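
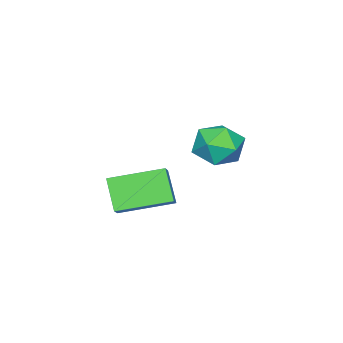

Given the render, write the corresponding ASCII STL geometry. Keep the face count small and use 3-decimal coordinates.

solid 
facet normal 0.493 0.555 0.670
outer loop
vertex -1.106 4.464 4.058
vertex -1.432 3.851 4.805
vertex -0.554 3.649 4.327
endloop
endfacet
facet normal 0.822 0.569 0.038
outer loop
vertex -1.106 4.464 4.058
vertex -0.554 3.649 4.327
vertex -0.671 3.883 3.341
endloop
endfacet
facet normal 0.360 0.820 -0.446
outer loop
vertex -1.106 4.464 4.058
vertex -0.671 3.883 3.341
vertex -1.621 4.229 3.21
endloop
endfacet
facet normal -0.255 0.961 -0.111
outer loop
vertex -1.106 4.464 4.058
vertex -1.621 4.229 3.21
vertex -2.092 4.209 4.114
endloop
endfacet
facet normal -0.173 0.797 0.578
outer loop
vertex -1.106 4.464 4.058
vertex -2.092 4.209 4.114
vertex -1.432 3.851 4.805
endloop
endfacet
facet normal 0.985 -0.102 -0.141
outer loop
vertex -0.671 3.883 3.341
vertex -0.554 3.649 4.327
vertex -0.728 2.911 3.646
endloop
endfacet
facet normal 0.452 -0.125 0.883
outer loop
vertex -0.554 3.649 4.327
vertex -1.432 3.851 4.805
vertex -1.199 2.891 4.55
endloop
endfacet
facet normal -0.624 0.267 0.734
outer loop
vertex -1.432 3.851 4.805
vertex -2.092 4.209 4.114
vertex -2.149 3.237 4.419
endloop
endfacet
facet normal -0.756 0.531 -0.382
outer loop
vertex -2.092 4.209 4.114
vertex -1.621 4.229 3.21
vertex -2.266 3.471 3.433
endloop
endfacet
facet normal 0.238 0.303 -0.923
outer loop
vertex -1.621 4.229 3.21
vertex -0.671 3.883 3.341
vertex -1.388 3.269 2.955
endloop
endfacet
facet normal 0.255 -0.961 0.111
outer loop
vertex -1.714 2.656 3.702
vertex -0.728 2.911 3.646
vertex -1.199 2.891 4.55
endloop
endfacet
facet normal -0.360 -0.820 0.446
outer loop
vertex -1.714 2.656 3.702
vertex -1.199 2.891 4.55
vertex -2.149 3.237 4.419
endloop
endfacet
facet normal -0.822 -0.569 -0.038
outer loop
vertex -1.714 2.656 3.702
vertex -2.149 3.237 4.419
vertex -2.266 3.471 3.433
endloop
endfacet
facet normal -0.493 -0.555 -0.670
outer loop
vertex -1.714 2.656 3.702
vertex -2.266 3.471 3.433
vertex -1.388 3.269 2.955
endloop
endfacet
facet normal 0.173 -0.797 -0.578
outer loop
vertex -1.714 2.656 3.702
vertex -1.388 3.269 2.955
vertex -0.728 2.911 3.646
endloop
endfacet
facet normal 0.756 -0.531 0.382
outer loop
vertex -1.199 2.891 4.55
vertex -0.728 2.911 3.646
vertex -0.554 3.649 4.327
endloop
endfacet
facet normal -0.238 -0.303 0.923
outer loop
vertex -2.149 3.237 4.419
vertex -1.199 2.891 4.55
vertex -1.432 3.851 4.805
endloop
endfacet
facet normal -0.985 0.102 0.141
outer loop
vertex -2.266 3.471 3.433
vertex -2.149 3.237 4.419
vertex -2.092 4.209 4.114
endloop
endfacet
facet normal -0.452 0.125 -0.883
outer loop
vertex -1.388 3.269 2.955
vertex -2.266 3.471 3.433
vertex -1.621 4.229 3.21
endloop
endfacet
facet normal 0.624 -0.267 -0.734
outer loop
vertex -0.728 2.911 3.646
vertex -1.388 3.269 2.955
vertex -0.671 3.883 3.341
endloop
endfacet
facet normal -0.577 0.786 0.221
outer loop
vertex -2.541 0.588 1.264
vertex -1.957 1.349 0.084
vertex -3.182 0.265 0.738
endloop
endfacet
facet normal -0.384 -0.500 0.776
outer loop
vertex -1.923 -1.449 0.256
vertex -2.541 0.588 1.264
vertex -3.182 0.265 0.738
endloop
endfacet
facet normal -0.578 0.786 0.220
outer loop
vertex -3.182 0.265 0.738
vertex -1.957 1.349 0.084
vertex -2.598 1.025 -0.442
endloop
endfacet
facet normal -0.721 -0.363 -0.591
outer loop
vertex -2.598 1.025 -0.442
vertex -1.923 -1.449 0.256
vertex -3.182 0.265 0.738
endloop
endfacet
facet normal 0.721 0.363 0.591
outer loop
vertex -2.541 0.588 1.264
vertex -0.698 -0.365 -0.398
vertex -1.957 1.349 0.084
endloop
endfacet
facet normal -0.384 -0.500 0.776
outer loop
vertex -1.282 -1.125 0.782
vertex -2.541 0.588 1.264
vertex -1.923 -1.449 0.256
endloop
endfacet
facet normal 0.721 0.363 0.591
outer loop
vertex -1.282 -1.125 0.782
vertex -0.698 -0.365 -0.398
vertex -2.541 0.588 1.264
endloop
endfacet
facet normal 0.384 0.500 -0.776
outer loop
vertex -1.957 1.349 0.084
vertex -0.698 -0.365 -0.398
vertex -2.598 1.025 -0.442
endloop
endfacet
facet normal -0.720 -0.363 -0.591
outer loop
vertex -1.339 -0.688 -0.924
vertex -1.923 -1.449 0.256
vertex -2.598 1.025 -0.442
endloop
endfacet
facet normal 0.384 0.501 -0.776
outer loop
vertex -2.598 1.025 -0.442
vertex -0.698 -0.365 -0.398
vertex -1.339 -0.688 -0.924
endloop
endfacet
facet normal 0.578 -0.786 -0.221
outer loop
vertex -1.339 -0.688 -0.924
vertex -1.282 -1.125 0.782
vertex -1.923 -1.449 0.256
endloop
endfacet
facet normal 0.577 -0.786 -0.221
outer loop
vertex -0.698 -0.365 -0.398
vertex -1.282 -1.125 0.782
vertex -1.339 -0.688 -0.924
endloop
endfacet

endsolid


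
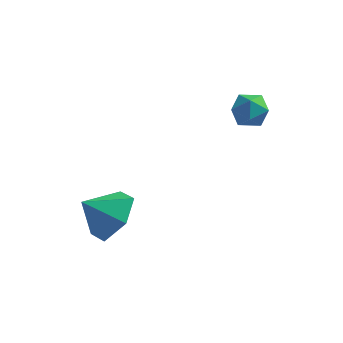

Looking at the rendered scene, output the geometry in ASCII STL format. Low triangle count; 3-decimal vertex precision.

solid 
facet normal 0.699 0.308 -0.645
outer loop
vertex 0.42 -3.239 -0.6
vertex -0.237 -2.543 -0.98
vertex 0.379 -2.294 -0.193
endloop
endfacet
facet normal 0.160 -0.385 0.909
outer loop
vertex 0.42 -3.239 -0.6
vertex 0.379 -2.294 -0.193
vertex -1.083 -2.917 -0.2
endloop
endfacet
facet normal 0.699 0.308 -0.645
outer loop
vertex 0.379 -2.294 -0.193
vertex -0.237 -2.543 -0.98
vertex -0.278 -1.598 -0.573
endloop
endfacet
facet normal -0.156 0.356 0.921
outer loop
vertex 0.379 -2.294 -0.193
vertex -0.278 -1.598 -0.573
vertex -1.083 -2.917 -0.2
endloop
endfacet
facet normal 0.699 0.308 -0.645
outer loop
vertex -0.278 -1.598 -0.573
vertex -0.237 -2.543 -0.98
vertex -0.894 -1.848 -1.36
endloop
endfacet
facet normal -0.730 0.557 0.395
outer loop
vertex -0.278 -1.598 -0.573
vertex -0.894 -1.848 -1.36
vertex -1.083 -2.917 -0.2
endloop
endfacet
facet normal 0.699 0.308 -0.645
outer loop
vertex -0.894 -1.848 -1.36
vertex -0.237 -2.543 -0.98
vertex -0.853 -2.793 -1.767
endloop
endfacet
facet normal -0.989 0.019 -0.144
outer loop
vertex -0.894 -1.848 -1.36
vertex -0.853 -2.793 -1.767
vertex -1.083 -2.917 -0.2
endloop
endfacet
facet normal 0.699 0.309 -0.645
outer loop
vertex -0.853 -2.793 -1.767
vertex -0.237 -2.543 -0.98
vertex -0.195 -3.489 -1.387
endloop
endfacet
facet normal -0.674 -0.722 -0.156
outer loop
vertex -0.853 -2.793 -1.767
vertex -0.195 -3.489 -1.387
vertex -1.083 -2.917 -0.2
endloop
endfacet
facet normal 0.700 0.308 -0.645
outer loop
vertex -0.195 -3.489 -1.387
vertex -0.237 -2.543 -0.98
vertex 0.42 -3.239 -0.6
endloop
endfacet
facet normal -0.099 -0.923 0.371
outer loop
vertex -0.195 -3.489 -1.387
vertex 0.42 -3.239 -0.6
vertex -1.083 -2.917 -0.2
endloop
endfacet
facet normal -0.753 0.648 0.114
outer loop
vertex 3.143 0.828 2.614
vertex 2.687 0.323 2.476
vertex 2.887 0.44 3.13
endloop
endfacet
facet normal -0.197 0.828 0.525
outer loop
vertex 3.143 0.828 2.614
vertex 2.887 0.44 3.13
vertex 3.561 0.606 3.121
endloop
endfacet
facet normal 0.369 0.924 0.100
outer loop
vertex 3.143 0.828 2.614
vertex 3.561 0.606 3.121
vertex 3.777 0.591 2.462
endloop
endfacet
facet normal 0.163 0.803 -0.573
outer loop
vertex 3.143 0.828 2.614
vertex 3.777 0.591 2.462
vertex 3.236 0.416 2.063
endloop
endfacet
facet normal -0.531 0.633 -0.563
outer loop
vertex 3.143 0.828 2.614
vertex 3.236 0.416 2.063
vertex 2.687 0.323 2.476
endloop
endfacet
facet normal -0.056 0.280 0.958
outer loop
vertex 3.561 0.606 3.121
vertex 2.887 0.44 3.13
vertex 3.364 -0.036 3.297
endloop
endfacet
facet normal -0.956 -0.011 0.294
outer loop
vertex 2.887 0.44 3.13
vertex 2.687 0.323 2.476
vertex 2.823 -0.211 2.898
endloop
endfacet
facet normal -0.597 -0.037 -0.802
outer loop
vertex 2.687 0.323 2.476
vertex 3.236 0.416 2.063
vertex 3.039 -0.226 2.239
endloop
endfacet
facet normal 0.525 0.239 -0.817
outer loop
vertex 3.236 0.416 2.063
vertex 3.777 0.591 2.462
vertex 3.713 -0.06 2.23
endloop
endfacet
facet normal 0.859 0.434 0.272
outer loop
vertex 3.777 0.591 2.462
vertex 3.561 0.606 3.121
vertex 3.913 0.057 2.884
endloop
endfacet
facet normal -0.163 -0.803 0.573
outer loop
vertex 3.457 -0.448 2.746
vertex 3.364 -0.036 3.297
vertex 2.823 -0.211 2.898
endloop
endfacet
facet normal -0.369 -0.924 -0.100
outer loop
vertex 3.457 -0.448 2.746
vertex 2.823 -0.211 2.898
vertex 3.039 -0.226 2.239
endloop
endfacet
facet normal 0.197 -0.828 -0.525
outer loop
vertex 3.457 -0.448 2.746
vertex 3.039 -0.226 2.239
vertex 3.713 -0.06 2.23
endloop
endfacet
facet normal 0.753 -0.648 -0.114
outer loop
vertex 3.457 -0.448 2.746
vertex 3.713 -0.06 2.23
vertex 3.913 0.057 2.884
endloop
endfacet
facet normal 0.531 -0.633 0.563
outer loop
vertex 3.457 -0.448 2.746
vertex 3.913 0.057 2.884
vertex 3.364 -0.036 3.297
endloop
endfacet
facet normal -0.525 -0.239 0.817
outer loop
vertex 2.823 -0.211 2.898
vertex 3.364 -0.036 3.297
vertex 2.887 0.44 3.13
endloop
endfacet
facet normal -0.859 -0.434 -0.272
outer loop
vertex 3.039 -0.226 2.239
vertex 2.823 -0.211 2.898
vertex 2.687 0.323 2.476
endloop
endfacet
facet normal 0.056 -0.280 -0.958
outer loop
vertex 3.713 -0.06 2.23
vertex 3.039 -0.226 2.239
vertex 3.236 0.416 2.063
endloop
endfacet
facet normal 0.956 0.011 -0.294
outer loop
vertex 3.913 0.057 2.884
vertex 3.713 -0.06 2.23
vertex 3.777 0.591 2.462
endloop
endfacet
facet normal 0.597 0.037 0.802
outer loop
vertex 3.364 -0.036 3.297
vertex 3.913 0.057 2.884
vertex 3.561 0.606 3.121
endloop
endfacet

endsolid


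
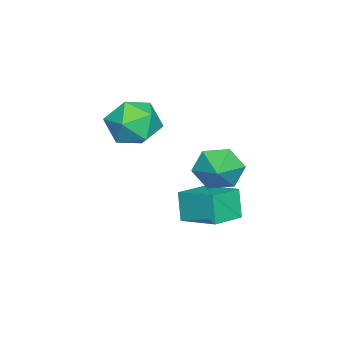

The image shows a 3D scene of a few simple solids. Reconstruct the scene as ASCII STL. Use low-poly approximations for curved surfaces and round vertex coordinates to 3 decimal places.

solid 
facet normal -0.892 -0.268 -0.364
outer loop
vertex 1.412 -0.968 0.846
vertex 1.009 -0.71 1.644
vertex 1.107 -0.096 0.952
endloop
endfacet
facet normal 0.757 0.333 -0.562
outer loop
vertex 1.412 -0.968 0.846
vertex 1.107 -0.096 0.952
vertex 2.071 -0.39 2.076
endloop
endfacet
facet normal -0.892 -0.268 -0.364
outer loop
vertex 1.107 -0.096 0.952
vertex 1.009 -0.71 1.644
vertex 0.704 0.162 1.749
endloop
endfacet
facet normal 0.393 0.915 -0.098
outer loop
vertex 1.107 -0.096 0.952
vertex 0.704 0.162 1.749
vertex 2.071 -0.39 2.076
endloop
endfacet
facet normal -0.892 -0.268 -0.364
outer loop
vertex 0.704 0.162 1.749
vertex 1.009 -0.71 1.644
vertex 0.606 -0.452 2.441
endloop
endfacet
facet normal 0.136 0.731 0.668
outer loop
vertex 0.704 0.162 1.749
vertex 0.606 -0.452 2.441
vertex 2.071 -0.39 2.076
endloop
endfacet
facet normal -0.892 -0.269 -0.364
outer loop
vertex 0.606 -0.452 2.441
vertex 1.009 -0.71 1.644
vertex 0.912 -1.324 2.336
endloop
endfacet
facet normal 0.243 -0.032 0.970
outer loop
vertex 0.606 -0.452 2.441
vertex 0.912 -1.324 2.336
vertex 2.071 -0.39 2.076
endloop
endfacet
facet normal -0.892 -0.269 -0.364
outer loop
vertex 0.912 -1.324 2.336
vertex 1.009 -0.71 1.644
vertex 1.315 -1.582 1.538
endloop
endfacet
facet normal 0.607 -0.613 0.505
outer loop
vertex 0.912 -1.324 2.336
vertex 1.315 -1.582 1.538
vertex 2.071 -0.39 2.076
endloop
endfacet
facet normal -0.892 -0.269 -0.364
outer loop
vertex 1.315 -1.582 1.538
vertex 1.009 -0.71 1.644
vertex 1.412 -0.968 0.846
endloop
endfacet
facet normal 0.864 -0.430 -0.261
outer loop
vertex 1.315 -1.582 1.538
vertex 1.412 -0.968 0.846
vertex 2.071 -0.39 2.076
endloop
endfacet
facet normal -0.895 0.390 -0.215
outer loop
vertex -0.84 -1.843 -0.579
vertex -0.321 -0.393 -0.108
vertex -0.452 -1.601 -1.753
endloop
endfacet
facet normal -0.322 -0.900 -0.292
outer loop
vertex 0.801 -2.147 -1.452
vertex -0.84 -1.843 -0.579
vertex -0.452 -1.601 -1.753
endloop
endfacet
facet normal -0.895 0.390 -0.215
outer loop
vertex -0.452 -1.601 -1.753
vertex -0.321 -0.393 -0.108
vertex 0.067 -0.151 -1.282
endloop
endfacet
facet normal 0.308 0.193 -0.932
outer loop
vertex 0.067 -0.151 -1.282
vertex 0.801 -2.147 -1.452
vertex -0.452 -1.601 -1.753
endloop
endfacet
facet normal -0.308 -0.193 0.932
outer loop
vertex -0.84 -1.843 -0.579
vertex 0.932 -0.939 0.193
vertex -0.321 -0.393 -0.108
endloop
endfacet
facet normal -0.322 -0.900 -0.292
outer loop
vertex 0.413 -2.389 -0.278
vertex -0.84 -1.843 -0.579
vertex 0.801 -2.147 -1.452
endloop
endfacet
facet normal -0.308 -0.193 0.932
outer loop
vertex 0.413 -2.389 -0.278
vertex 0.932 -0.939 0.193
vertex -0.84 -1.843 -0.579
endloop
endfacet
facet normal 0.322 0.900 0.292
outer loop
vertex -0.321 -0.393 -0.108
vertex 0.932 -0.939 0.193
vertex 0.067 -0.151 -1.282
endloop
endfacet
facet normal 0.308 0.193 -0.932
outer loop
vertex 1.32 -0.697 -0.981
vertex 0.801 -2.147 -1.452
vertex 0.067 -0.151 -1.282
endloop
endfacet
facet normal 0.322 0.900 0.292
outer loop
vertex 0.067 -0.151 -1.282
vertex 0.932 -0.939 0.193
vertex 1.32 -0.697 -0.981
endloop
endfacet
facet normal 0.895 -0.390 0.215
outer loop
vertex 1.32 -0.697 -0.981
vertex 0.413 -2.389 -0.278
vertex 0.801 -2.147 -1.452
endloop
endfacet
facet normal 0.895 -0.390 0.215
outer loop
vertex 0.932 -0.939 0.193
vertex 0.413 -2.389 -0.278
vertex 1.32 -0.697 -0.981
endloop
endfacet
facet normal -0.554 -0.270 0.788
outer loop
vertex -0.221 -3.647 3.664
vertex -0.124 -4.717 3.366
vertex 0.627 -4.258 4.051
endloop
endfacet
facet normal -0.187 0.327 0.926
outer loop
vertex -0.221 -3.647 3.664
vertex 0.627 -4.258 4.051
vertex 0.802 -3.21 3.717
endloop
endfacet
facet normal -0.372 0.816 0.442
outer loop
vertex -0.221 -3.647 3.664
vertex 0.802 -3.21 3.717
vertex 0.16 -3.02 2.826
endloop
endfacet
facet normal -0.852 0.523 0.004
outer loop
vertex -0.221 -3.647 3.664
vertex 0.16 -3.02 2.826
vertex -0.412 -3.951 2.609
endloop
endfacet
facet normal -0.965 -0.148 0.217
outer loop
vertex -0.221 -3.647 3.664
vertex -0.412 -3.951 2.609
vertex -0.124 -4.717 3.366
endloop
endfacet
facet normal 0.508 0.184 0.842
outer loop
vertex 0.802 -3.21 3.717
vertex 0.627 -4.258 4.051
vertex 1.532 -4.009 3.451
endloop
endfacet
facet normal -0.086 -0.782 0.618
outer loop
vertex 0.627 -4.258 4.051
vertex -0.124 -4.717 3.366
vertex 0.96 -4.94 3.234
endloop
endfacet
facet normal -0.751 -0.585 -0.306
outer loop
vertex -0.124 -4.717 3.366
vertex -0.412 -3.951 2.609
vertex 0.318 -4.75 2.343
endloop
endfacet
facet normal -0.570 0.502 -0.651
outer loop
vertex -0.412 -3.951 2.609
vertex 0.16 -3.02 2.826
vertex 0.493 -3.702 2.009
endloop
endfacet
facet normal 0.208 0.976 0.058
outer loop
vertex 0.16 -3.02 2.826
vertex 0.802 -3.21 3.717
vertex 1.244 -3.243 2.694
endloop
endfacet
facet normal 0.852 -0.523 -0.004
outer loop
vertex 1.341 -4.313 2.396
vertex 1.532 -4.009 3.451
vertex 0.96 -4.94 3.234
endloop
endfacet
facet normal 0.372 -0.816 -0.442
outer loop
vertex 1.341 -4.313 2.396
vertex 0.96 -4.94 3.234
vertex 0.318 -4.75 2.343
endloop
endfacet
facet normal 0.187 -0.327 -0.926
outer loop
vertex 1.341 -4.313 2.396
vertex 0.318 -4.75 2.343
vertex 0.493 -3.702 2.009
endloop
endfacet
facet normal 0.554 0.270 -0.788
outer loop
vertex 1.341 -4.313 2.396
vertex 0.493 -3.702 2.009
vertex 1.244 -3.243 2.694
endloop
endfacet
facet normal 0.965 0.148 -0.217
outer loop
vertex 1.341 -4.313 2.396
vertex 1.244 -3.243 2.694
vertex 1.532 -4.009 3.451
endloop
endfacet
facet normal 0.570 -0.502 0.651
outer loop
vertex 0.96 -4.94 3.234
vertex 1.532 -4.009 3.451
vertex 0.627 -4.258 4.051
endloop
endfacet
facet normal -0.208 -0.976 -0.058
outer loop
vertex 0.318 -4.75 2.343
vertex 0.96 -4.94 3.234
vertex -0.124 -4.717 3.366
endloop
endfacet
facet normal -0.508 -0.184 -0.842
outer loop
vertex 0.493 -3.702 2.009
vertex 0.318 -4.75 2.343
vertex -0.412 -3.951 2.609
endloop
endfacet
facet normal 0.086 0.782 -0.618
outer loop
vertex 1.244 -3.243 2.694
vertex 0.493 -3.702 2.009
vertex 0.16 -3.02 2.826
endloop
endfacet
facet normal 0.751 0.585 0.306
outer loop
vertex 1.532 -4.009 3.451
vertex 1.244 -3.243 2.694
vertex 0.802 -3.21 3.717
endloop
endfacet

endsolid


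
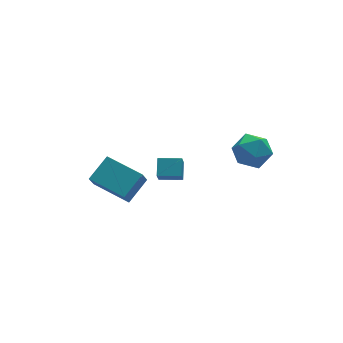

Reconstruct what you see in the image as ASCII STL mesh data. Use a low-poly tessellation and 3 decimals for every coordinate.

solid 
facet normal -0.356 -0.393 0.848
outer loop
vertex -1.487 -0.982 -0.567
vertex -2.677 0.803 -0.239
vertex -2.698 -1.639 -1.38
endloop
endfacet
facet normal 0.548 -0.823 -0.151
outer loop
vertex -2.303 -1.203 -2.321
vertex -1.487 -0.982 -0.567
vertex -2.698 -1.639 -1.38
endloop
endfacet
facet normal -0.355 -0.393 0.848
outer loop
vertex -2.698 -1.639 -1.38
vertex -2.677 0.803 -0.239
vertex -3.888 0.145 -1.051
endloop
endfacet
facet normal -0.757 -0.411 -0.508
outer loop
vertex -3.888 0.145 -1.051
vertex -2.303 -1.203 -2.321
vertex -2.698 -1.639 -1.38
endloop
endfacet
facet normal 0.757 0.411 0.508
outer loop
vertex -1.487 -0.982 -0.567
vertex -2.282 1.239 -1.18
vertex -2.677 0.803 -0.239
endloop
endfacet
facet normal 0.548 -0.822 -0.152
outer loop
vertex -1.092 -0.545 -1.509
vertex -1.487 -0.982 -0.567
vertex -2.303 -1.203 -2.321
endloop
endfacet
facet normal 0.757 0.411 0.508
outer loop
vertex -1.092 -0.545 -1.509
vertex -2.282 1.239 -1.18
vertex -1.487 -0.982 -0.567
endloop
endfacet
facet normal -0.548 0.823 0.151
outer loop
vertex -2.677 0.803 -0.239
vertex -2.282 1.239 -1.18
vertex -3.888 0.145 -1.051
endloop
endfacet
facet normal -0.757 -0.411 -0.508
outer loop
vertex -3.493 0.582 -1.993
vertex -2.303 -1.203 -2.321
vertex -3.888 0.145 -1.051
endloop
endfacet
facet normal -0.548 0.823 0.152
outer loop
vertex -3.888 0.145 -1.051
vertex -2.282 1.239 -1.18
vertex -3.493 0.582 -1.993
endloop
endfacet
facet normal 0.355 0.393 -0.848
outer loop
vertex -3.493 0.582 -1.993
vertex -1.092 -0.545 -1.509
vertex -2.303 -1.203 -2.321
endloop
endfacet
facet normal 0.356 0.394 -0.848
outer loop
vertex -2.282 1.239 -1.18
vertex -1.092 -0.545 -1.509
vertex -3.493 0.582 -1.993
endloop
endfacet
facet normal -0.898 0.438 -0.050
outer loop
vertex -0.174 0.485 -2.416
vertex 0.193 1.307 -1.801
vertex 0.125 0.999 -3.281
endloop
endfacet
facet normal -0.336 -0.754 -0.564
outer loop
vertex 1.247 0.453 -3.219
vertex -0.174 0.485 -2.416
vertex 0.125 0.999 -3.281
endloop
endfacet
facet normal -0.898 0.437 -0.050
outer loop
vertex 0.125 0.999 -3.281
vertex 0.193 1.307 -1.801
vertex 0.491 1.821 -2.667
endloop
endfacet
facet normal 0.284 0.490 -0.825
outer loop
vertex 0.491 1.821 -2.667
vertex 1.247 0.453 -3.219
vertex 0.125 0.999 -3.281
endloop
endfacet
facet normal -0.284 -0.490 0.824
outer loop
vertex -0.174 0.485 -2.416
vertex 1.315 0.761 -1.739
vertex 0.193 1.307 -1.801
endloop
endfacet
facet normal -0.335 -0.755 -0.564
outer loop
vertex 0.949 -0.061 -2.353
vertex -0.174 0.485 -2.416
vertex 1.247 0.453 -3.219
endloop
endfacet
facet normal -0.284 -0.489 0.824
outer loop
vertex 0.949 -0.061 -2.353
vertex 1.315 0.761 -1.739
vertex -0.174 0.485 -2.416
endloop
endfacet
facet normal 0.336 0.755 0.564
outer loop
vertex 0.193 1.307 -1.801
vertex 1.315 0.761 -1.739
vertex 0.491 1.821 -2.667
endloop
endfacet
facet normal 0.284 0.490 -0.824
outer loop
vertex 1.614 1.275 -2.604
vertex 1.247 0.453 -3.219
vertex 0.491 1.821 -2.667
endloop
endfacet
facet normal 0.335 0.755 0.564
outer loop
vertex 0.491 1.821 -2.667
vertex 1.315 0.761 -1.739
vertex 1.614 1.275 -2.604
endloop
endfacet
facet normal 0.898 -0.438 0.049
outer loop
vertex 1.614 1.275 -2.604
vertex 0.949 -0.061 -2.353
vertex 1.247 0.453 -3.219
endloop
endfacet
facet normal 0.898 -0.437 0.050
outer loop
vertex 1.315 0.761 -1.739
vertex 0.949 -0.061 -2.353
vertex 1.614 1.275 -2.604
endloop
endfacet
facet normal -0.614 0.574 0.542
outer loop
vertex 2.648 -2.345 1.278
vertex 2.705 -3.069 2.109
vertex 3.43 -2.238 2.05
endloop
endfacet
facet normal -0.225 0.970 0.093
outer loop
vertex 2.648 -2.345 1.278
vertex 3.43 -2.238 2.05
vertex 3.68 -2.078 0.986
endloop
endfacet
facet normal -0.353 0.742 -0.570
outer loop
vertex 2.648 -2.345 1.278
vertex 3.68 -2.078 0.986
vertex 3.109 -2.81 0.388
endloop
endfacet
facet normal -0.821 0.204 -0.532
outer loop
vertex 2.648 -2.345 1.278
vertex 3.109 -2.81 0.388
vertex 2.507 -3.422 1.082
endloop
endfacet
facet normal -0.983 0.100 0.155
outer loop
vertex 2.648 -2.345 1.278
vertex 2.507 -3.422 1.082
vertex 2.705 -3.069 2.109
endloop
endfacet
facet normal 0.465 0.853 0.238
outer loop
vertex 3.68 -2.078 0.986
vertex 3.43 -2.238 2.05
vertex 4.373 -2.638 1.638
endloop
endfacet
facet normal -0.165 0.213 0.963
outer loop
vertex 3.43 -2.238 2.05
vertex 2.705 -3.069 2.109
vertex 3.771 -3.25 2.332
endloop
endfacet
facet normal -0.763 -0.552 0.337
outer loop
vertex 2.705 -3.069 2.109
vertex 2.507 -3.422 1.082
vertex 3.2 -3.982 1.734
endloop
endfacet
facet normal -0.502 -0.385 -0.775
outer loop
vertex 2.507 -3.422 1.082
vertex 3.109 -2.81 0.388
vertex 3.45 -3.822 0.67
endloop
endfacet
facet normal 0.257 0.483 -0.837
outer loop
vertex 3.109 -2.81 0.388
vertex 3.68 -2.078 0.986
vertex 4.175 -2.991 0.611
endloop
endfacet
facet normal 0.821 -0.204 0.532
outer loop
vertex 4.232 -3.715 1.442
vertex 4.373 -2.638 1.638
vertex 3.771 -3.25 2.332
endloop
endfacet
facet normal 0.353 -0.742 0.570
outer loop
vertex 4.232 -3.715 1.442
vertex 3.771 -3.25 2.332
vertex 3.2 -3.982 1.734
endloop
endfacet
facet normal 0.225 -0.970 -0.093
outer loop
vertex 4.232 -3.715 1.442
vertex 3.2 -3.982 1.734
vertex 3.45 -3.822 0.67
endloop
endfacet
facet normal 0.614 -0.574 -0.542
outer loop
vertex 4.232 -3.715 1.442
vertex 3.45 -3.822 0.67
vertex 4.175 -2.991 0.611
endloop
endfacet
facet normal 0.983 -0.100 -0.155
outer loop
vertex 4.232 -3.715 1.442
vertex 4.175 -2.991 0.611
vertex 4.373 -2.638 1.638
endloop
endfacet
facet normal 0.502 0.385 0.775
outer loop
vertex 3.771 -3.25 2.332
vertex 4.373 -2.638 1.638
vertex 3.43 -2.238 2.05
endloop
endfacet
facet normal -0.257 -0.483 0.837
outer loop
vertex 3.2 -3.982 1.734
vertex 3.771 -3.25 2.332
vertex 2.705 -3.069 2.109
endloop
endfacet
facet normal -0.465 -0.853 -0.238
outer loop
vertex 3.45 -3.822 0.67
vertex 3.2 -3.982 1.734
vertex 2.507 -3.422 1.082
endloop
endfacet
facet normal 0.165 -0.213 -0.963
outer loop
vertex 4.175 -2.991 0.611
vertex 3.45 -3.822 0.67
vertex 3.109 -2.81 0.388
endloop
endfacet
facet normal 0.763 0.552 -0.337
outer loop
vertex 4.373 -2.638 1.638
vertex 4.175 -2.991 0.611
vertex 3.68 -2.078 0.986
endloop
endfacet

endsolid


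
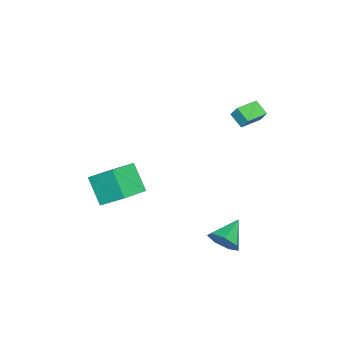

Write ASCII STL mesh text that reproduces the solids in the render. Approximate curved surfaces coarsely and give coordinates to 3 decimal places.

solid 
facet normal -0.883 0.331 -0.333
outer loop
vertex -0.64 -4.335 -1.147
vertex -0.547 -2.893 0.04
vertex 0.237 -3.312 -2.458
endloop
endfacet
facet normal -0.050 -0.771 -0.635
outer loop
vertex 1.827 -3.907 -1.86
vertex -0.64 -4.335 -1.147
vertex 0.237 -3.312 -2.458
endloop
endfacet
facet normal -0.883 0.331 -0.333
outer loop
vertex 0.237 -3.312 -2.458
vertex -0.547 -2.893 0.04
vertex 0.33 -1.87 -1.272
endloop
endfacet
facet normal 0.466 0.544 -0.698
outer loop
vertex 0.33 -1.87 -1.272
vertex 1.827 -3.907 -1.86
vertex 0.237 -3.312 -2.458
endloop
endfacet
facet normal -0.466 -0.544 0.698
outer loop
vertex -0.64 -4.335 -1.147
vertex 1.043 -3.488 0.638
vertex -0.547 -2.893 0.04
endloop
endfacet
facet normal -0.050 -0.771 -0.635
outer loop
vertex 0.95 -4.93 -0.548
vertex -0.64 -4.335 -1.147
vertex 1.827 -3.907 -1.86
endloop
endfacet
facet normal -0.466 -0.544 0.698
outer loop
vertex 0.95 -4.93 -0.548
vertex 1.043 -3.488 0.638
vertex -0.64 -4.335 -1.147
endloop
endfacet
facet normal 0.050 0.771 0.635
outer loop
vertex -0.547 -2.893 0.04
vertex 1.043 -3.488 0.638
vertex 0.33 -1.87 -1.272
endloop
endfacet
facet normal 0.466 0.544 -0.697
outer loop
vertex 1.92 -2.465 -0.673
vertex 1.827 -3.907 -1.86
vertex 0.33 -1.87 -1.272
endloop
endfacet
facet normal 0.049 0.771 0.635
outer loop
vertex 0.33 -1.87 -1.272
vertex 1.043 -3.488 0.638
vertex 1.92 -2.465 -0.673
endloop
endfacet
facet normal 0.883 -0.331 0.333
outer loop
vertex 1.92 -2.465 -0.673
vertex 0.95 -4.93 -0.548
vertex 1.827 -3.907 -1.86
endloop
endfacet
facet normal 0.883 -0.331 0.333
outer loop
vertex 1.043 -3.488 0.638
vertex 0.95 -4.93 -0.548
vertex 1.92 -2.465 -0.673
endloop
endfacet
facet normal -0.877 0.461 -0.135
outer loop
vertex -3.956 2.792 4.23
vertex -3.485 3.548 3.755
vertex -4.049 2.411 3.533
endloop
endfacet
facet normal -0.466 -0.749 0.471
outer loop
vertex -2.795 1.752 3.725
vertex -3.956 2.792 4.23
vertex -4.049 2.411 3.533
endloop
endfacet
facet normal -0.877 0.461 -0.134
outer loop
vertex -4.049 2.411 3.533
vertex -3.485 3.548 3.755
vertex -3.578 3.168 3.057
endloop
endfacet
facet normal -0.117 -0.476 -0.872
outer loop
vertex -3.578 3.168 3.057
vertex -2.795 1.752 3.725
vertex -4.049 2.411 3.533
endloop
endfacet
facet normal 0.116 0.475 0.872
outer loop
vertex -3.956 2.792 4.23
vertex -2.231 2.889 3.947
vertex -3.485 3.548 3.755
endloop
endfacet
facet normal -0.467 -0.749 0.470
outer loop
vertex -2.702 2.132 4.423
vertex -3.956 2.792 4.23
vertex -2.795 1.752 3.725
endloop
endfacet
facet normal 0.116 0.476 0.872
outer loop
vertex -2.702 2.132 4.423
vertex -2.231 2.889 3.947
vertex -3.956 2.792 4.23
endloop
endfacet
facet normal 0.466 0.750 -0.470
outer loop
vertex -3.485 3.548 3.755
vertex -2.231 2.889 3.947
vertex -3.578 3.168 3.057
endloop
endfacet
facet normal -0.116 -0.476 -0.872
outer loop
vertex -2.324 2.508 3.25
vertex -2.795 1.752 3.725
vertex -3.578 3.168 3.057
endloop
endfacet
facet normal 0.466 0.748 -0.471
outer loop
vertex -3.578 3.168 3.057
vertex -2.231 2.889 3.947
vertex -2.324 2.508 3.25
endloop
endfacet
facet normal 0.877 -0.462 0.135
outer loop
vertex -2.324 2.508 3.25
vertex -2.702 2.132 4.423
vertex -2.795 1.752 3.725
endloop
endfacet
facet normal 0.877 -0.461 0.135
outer loop
vertex -2.231 2.889 3.947
vertex -2.702 2.132 4.423
vertex -2.324 2.508 3.25
endloop
endfacet
facet normal 0.892 -0.204 -0.403
outer loop
vertex 1.41 2.94 -2.785
vertex 0.974 2.707 -3.631
vertex 1.308 3.58 -3.335
endloop
endfacet
facet normal -0.026 0.649 0.760
outer loop
vertex 1.41 2.94 -2.785
vertex 1.308 3.58 -3.335
vertex -0.534 3.053 -2.949
endloop
endfacet
facet normal 0.892 -0.205 -0.403
outer loop
vertex 1.308 3.58 -3.335
vertex 0.974 2.707 -3.631
vertex 0.954 3.562 -4.109
endloop
endfacet
facet normal -0.255 0.962 0.094
outer loop
vertex 1.308 3.58 -3.335
vertex 0.954 3.562 -4.109
vertex -0.534 3.053 -2.949
endloop
endfacet
facet normal 0.892 -0.205 -0.404
outer loop
vertex 0.954 3.562 -4.109
vertex 0.974 2.707 -3.631
vertex 0.615 2.901 -4.522
endloop
endfacet
facet normal -0.603 0.622 -0.500
outer loop
vertex 0.954 3.562 -4.109
vertex 0.615 2.901 -4.522
vertex -0.534 3.053 -2.949
endloop
endfacet
facet normal 0.891 -0.205 -0.404
outer loop
vertex 0.615 2.901 -4.522
vertex 0.974 2.707 -3.631
vertex 0.546 2.094 -4.264
endloop
endfacet
facet normal -0.807 -0.116 -0.579
outer loop
vertex 0.615 2.901 -4.522
vertex 0.546 2.094 -4.264
vertex -0.534 3.053 -2.949
endloop
endfacet
facet normal 0.891 -0.205 -0.404
outer loop
vertex 0.546 2.094 -4.264
vertex 0.974 2.707 -3.631
vertex 0.799 1.748 -3.53
endloop
endfacet
facet normal -0.715 -0.694 -0.081
outer loop
vertex 0.546 2.094 -4.264
vertex 0.799 1.748 -3.53
vertex -0.534 3.053 -2.949
endloop
endfacet
facet normal 0.892 -0.205 -0.403
outer loop
vertex 0.799 1.748 -3.53
vertex 0.974 2.707 -3.631
vertex 1.183 2.124 -2.871
endloop
endfacet
facet normal -0.396 -0.679 0.618
outer loop
vertex 0.799 1.748 -3.53
vertex 1.183 2.124 -2.871
vertex -0.534 3.053 -2.949
endloop
endfacet
facet normal 0.892 -0.206 -0.403
outer loop
vertex 1.183 2.124 -2.871
vertex 0.974 2.707 -3.631
vertex 1.41 2.94 -2.785
endloop
endfacet
facet normal -0.088 -0.080 0.993
outer loop
vertex 1.183 2.124 -2.871
vertex 1.41 2.94 -2.785
vertex -0.534 3.053 -2.949
endloop
endfacet

endsolid


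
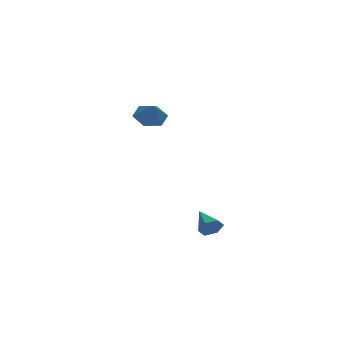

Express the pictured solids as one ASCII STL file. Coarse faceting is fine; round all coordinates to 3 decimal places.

solid 
facet normal 0.150 -0.898 -0.413
outer loop
vertex 0.93 -4.289 -2.971
vertex 0.653 -4.068 -3.552
vertex 1.322 -4.004 -3.448
endloop
endfacet
facet normal 0.694 0.202 0.691
outer loop
vertex 0.93 -4.289 -2.971
vertex 1.322 -4.004 -3.448
vertex 0.427 -2.712 -2.928
endloop
endfacet
facet normal 0.150 -0.899 -0.412
outer loop
vertex 1.322 -4.004 -3.448
vertex 0.653 -4.068 -3.552
vertex 1.045 -3.784 -4.029
endloop
endfacet
facet normal 0.785 0.602 -0.146
outer loop
vertex 1.322 -4.004 -3.448
vertex 1.045 -3.784 -4.029
vertex 0.427 -2.712 -2.928
endloop
endfacet
facet normal 0.148 -0.899 -0.413
outer loop
vertex 1.045 -3.784 -4.029
vertex 0.653 -4.068 -3.552
vertex 0.376 -3.847 -4.132
endloop
endfacet
facet normal 0.037 0.726 -0.686
outer loop
vertex 1.045 -3.784 -4.029
vertex 0.376 -3.847 -4.132
vertex 0.427 -2.712 -2.928
endloop
endfacet
facet normal 0.150 -0.898 -0.414
outer loop
vertex 0.376 -3.847 -4.132
vertex 0.653 -4.068 -3.552
vertex -0.016 -4.132 -3.655
endloop
endfacet
facet normal -0.803 0.450 -0.391
outer loop
vertex 0.376 -3.847 -4.132
vertex -0.016 -4.132 -3.655
vertex 0.427 -2.712 -2.928
endloop
endfacet
facet normal 0.150 -0.898 -0.414
outer loop
vertex -0.016 -4.132 -3.655
vertex 0.653 -4.068 -3.552
vertex 0.261 -4.353 -3.075
endloop
endfacet
facet normal -0.894 0.050 0.446
outer loop
vertex -0.016 -4.132 -3.655
vertex 0.261 -4.353 -3.075
vertex 0.427 -2.712 -2.928
endloop
endfacet
facet normal 0.150 -0.898 -0.413
outer loop
vertex 0.261 -4.353 -3.075
vertex 0.653 -4.068 -3.552
vertex 0.93 -4.289 -2.971
endloop
endfacet
facet normal -0.146 -0.074 0.986
outer loop
vertex 0.261 -4.353 -3.075
vertex 0.93 -4.289 -2.971
vertex 0.427 -2.712 -2.928
endloop
endfacet
facet normal -0.037 0.578 -0.815
outer loop
vertex 0.447 3.424 1.556
vertex -0.501 3.444 1.613
vertex 0.016 4.105 2.058
endloop
endfacet
facet normal 0.740 -0.028 0.672
outer loop
vertex 0.447 3.424 1.556
vertex 0.016 4.105 2.058
vertex -0.459 2.796 2.527
endloop
endfacet
facet normal -0.038 0.578 -0.815
outer loop
vertex 0.016 4.105 2.058
vertex -0.501 3.444 1.613
vertex -0.932 4.125 2.116
endloop
endfacet
facet normal 0.065 0.316 0.947
outer loop
vertex 0.016 4.105 2.058
vertex -0.932 4.125 2.116
vertex -0.459 2.796 2.527
endloop
endfacet
facet normal -0.038 0.578 -0.815
outer loop
vertex -0.932 4.125 2.116
vertex -0.501 3.444 1.613
vertex -1.449 3.464 1.671
endloop
endfacet
facet normal -0.653 0.002 0.757
outer loop
vertex -0.932 4.125 2.116
vertex -1.449 3.464 1.671
vertex -0.459 2.796 2.527
endloop
endfacet
facet normal -0.038 0.577 -0.816
outer loop
vertex -1.449 3.464 1.671
vertex -0.501 3.444 1.613
vertex -1.018 2.782 1.169
endloop
endfacet
facet normal -0.696 -0.656 0.293
outer loop
vertex -1.449 3.464 1.671
vertex -1.018 2.782 1.169
vertex -0.459 2.796 2.527
endloop
endfacet
facet normal -0.038 0.577 -0.816
outer loop
vertex -1.018 2.782 1.169
vertex -0.501 3.444 1.613
vertex -0.07 2.762 1.111
endloop
endfacet
facet normal -0.020 -1.000 0.019
outer loop
vertex -1.018 2.782 1.169
vertex -0.07 2.762 1.111
vertex -0.459 2.796 2.527
endloop
endfacet
facet normal -0.037 0.577 -0.816
outer loop
vertex -0.07 2.762 1.111
vertex -0.501 3.444 1.613
vertex 0.447 3.424 1.556
endloop
endfacet
facet normal 0.698 -0.685 0.208
outer loop
vertex -0.07 2.762 1.111
vertex 0.447 3.424 1.556
vertex -0.459 2.796 2.527
endloop
endfacet

endsolid


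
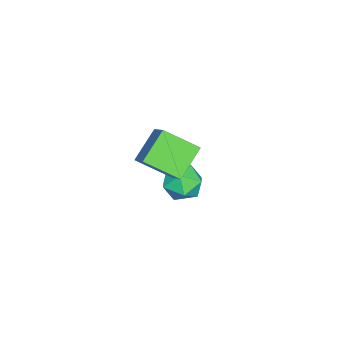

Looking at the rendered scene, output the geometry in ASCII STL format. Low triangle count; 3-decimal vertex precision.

solid 
facet normal -0.765 0.259 0.590
outer loop
vertex 3.946 0.054 3.953
vertex 3.798 1.756 3.013
vertex 2.705 -0.748 2.696
endloop
endfacet
facet normal 0.076 -0.873 0.482
outer loop
vertex 4.142 -1.236 1.587
vertex 3.946 0.054 3.953
vertex 2.705 -0.748 2.696
endloop
endfacet
facet normal -0.765 0.259 0.590
outer loop
vertex 2.705 -0.748 2.696
vertex 3.798 1.756 3.013
vertex 2.556 0.954 1.756
endloop
endfacet
facet normal -0.640 -0.414 -0.647
outer loop
vertex 2.556 0.954 1.756
vertex 4.142 -1.236 1.587
vertex 2.705 -0.748 2.696
endloop
endfacet
facet normal 0.640 0.413 0.648
outer loop
vertex 3.946 0.054 3.953
vertex 5.235 1.268 1.904
vertex 3.798 1.756 3.013
endloop
endfacet
facet normal 0.076 -0.873 0.482
outer loop
vertex 5.384 -0.434 2.844
vertex 3.946 0.054 3.953
vertex 4.142 -1.236 1.587
endloop
endfacet
facet normal 0.640 0.414 0.648
outer loop
vertex 5.384 -0.434 2.844
vertex 5.235 1.268 1.904
vertex 3.946 0.054 3.953
endloop
endfacet
facet normal -0.076 0.873 -0.482
outer loop
vertex 3.798 1.756 3.013
vertex 5.235 1.268 1.904
vertex 2.556 0.954 1.756
endloop
endfacet
facet normal -0.640 -0.413 -0.648
outer loop
vertex 3.994 0.466 0.647
vertex 4.142 -1.236 1.587
vertex 2.556 0.954 1.756
endloop
endfacet
facet normal -0.076 0.873 -0.482
outer loop
vertex 2.556 0.954 1.756
vertex 5.235 1.268 1.904
vertex 3.994 0.466 0.647
endloop
endfacet
facet normal 0.765 -0.259 -0.590
outer loop
vertex 3.994 0.466 0.647
vertex 5.384 -0.434 2.844
vertex 4.142 -1.236 1.587
endloop
endfacet
facet normal 0.765 -0.259 -0.590
outer loop
vertex 5.235 1.268 1.904
vertex 5.384 -0.434 2.844
vertex 3.994 0.466 0.647
endloop
endfacet
facet normal -0.509 0.741 0.438
outer loop
vertex 0.096 0.752 -2.948
vertex 0.254 0.263 -1.936
vertex 1.01 1.014 -2.329
endloop
endfacet
facet normal -0.177 0.973 -0.150
outer loop
vertex 0.096 0.752 -2.948
vertex 1.01 1.014 -2.329
vertex 1.109 0.859 -3.449
endloop
endfacet
facet normal -0.409 0.584 -0.702
outer loop
vertex 0.096 0.752 -2.948
vertex 1.109 0.859 -3.449
vertex 0.414 0.012 -3.749
endloop
endfacet
facet normal -0.884 0.112 -0.454
outer loop
vertex 0.096 0.752 -2.948
vertex 0.414 0.012 -3.749
vertex -0.114 -0.356 -2.813
endloop
endfacet
facet normal -0.946 0.210 0.249
outer loop
vertex 0.096 0.752 -2.948
vertex -0.114 -0.356 -2.813
vertex 0.254 0.263 -1.936
endloop
endfacet
facet normal 0.522 0.850 -0.071
outer loop
vertex 1.109 0.859 -3.449
vertex 1.01 1.014 -2.329
vertex 1.894 0.436 -2.747
endloop
endfacet
facet normal -0.015 0.476 0.879
outer loop
vertex 1.01 1.014 -2.329
vertex 0.254 0.263 -1.936
vertex 1.366 0.068 -1.811
endloop
endfacet
facet normal -0.722 -0.385 0.575
outer loop
vertex 0.254 0.263 -1.936
vertex -0.114 -0.356 -2.813
vertex 0.671 -0.779 -2.111
endloop
endfacet
facet normal -0.622 -0.543 -0.564
outer loop
vertex -0.114 -0.356 -2.813
vertex 0.414 0.012 -3.749
vertex 0.77 -0.934 -3.231
endloop
endfacet
facet normal 0.147 0.221 -0.964
outer loop
vertex 0.414 0.012 -3.749
vertex 1.109 0.859 -3.449
vertex 1.526 -0.183 -3.624
endloop
endfacet
facet normal 0.884 -0.112 0.454
outer loop
vertex 1.684 -0.672 -2.612
vertex 1.894 0.436 -2.747
vertex 1.366 0.068 -1.811
endloop
endfacet
facet normal 0.409 -0.584 0.702
outer loop
vertex 1.684 -0.672 -2.612
vertex 1.366 0.068 -1.811
vertex 0.671 -0.779 -2.111
endloop
endfacet
facet normal 0.177 -0.973 0.150
outer loop
vertex 1.684 -0.672 -2.612
vertex 0.671 -0.779 -2.111
vertex 0.77 -0.934 -3.231
endloop
endfacet
facet normal 0.509 -0.741 -0.438
outer loop
vertex 1.684 -0.672 -2.612
vertex 0.77 -0.934 -3.231
vertex 1.526 -0.183 -3.624
endloop
endfacet
facet normal 0.946 -0.210 -0.249
outer loop
vertex 1.684 -0.672 -2.612
vertex 1.526 -0.183 -3.624
vertex 1.894 0.436 -2.747
endloop
endfacet
facet normal 0.622 0.543 0.564
outer loop
vertex 1.366 0.068 -1.811
vertex 1.894 0.436 -2.747
vertex 1.01 1.014 -2.329
endloop
endfacet
facet normal -0.147 -0.221 0.964
outer loop
vertex 0.671 -0.779 -2.111
vertex 1.366 0.068 -1.811
vertex 0.254 0.263 -1.936
endloop
endfacet
facet normal -0.522 -0.850 0.071
outer loop
vertex 0.77 -0.934 -3.231
vertex 0.671 -0.779 -2.111
vertex -0.114 -0.356 -2.813
endloop
endfacet
facet normal 0.015 -0.476 -0.879
outer loop
vertex 1.526 -0.183 -3.624
vertex 0.77 -0.934 -3.231
vertex 0.414 0.012 -3.749
endloop
endfacet
facet normal 0.722 0.385 -0.575
outer loop
vertex 1.894 0.436 -2.747
vertex 1.526 -0.183 -3.624
vertex 1.109 0.859 -3.449
endloop
endfacet

endsolid


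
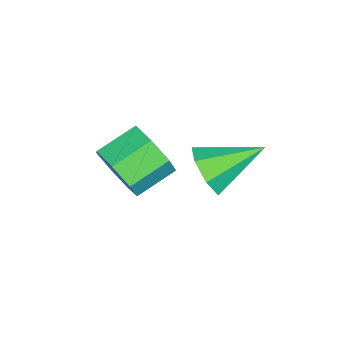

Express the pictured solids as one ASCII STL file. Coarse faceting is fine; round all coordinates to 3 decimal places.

solid 
facet normal 0.326 -0.831 -0.451
outer loop
vertex -0.24 1.222 1.248
vertex -0.629 1.496 0.461
vertex 0.222 1.663 0.769
endloop
endfacet
facet normal 0.556 0.272 0.786
outer loop
vertex -0.24 1.222 1.248
vertex 0.222 1.663 0.769
vertex -1.251 3.084 1.319
endloop
endfacet
facet normal 0.326 -0.832 -0.450
outer loop
vertex 0.222 1.663 0.769
vertex -0.629 1.496 0.461
vertex 0.043 1.978 0.057
endloop
endfacet
facet normal 0.713 0.690 0.126
outer loop
vertex 0.222 1.663 0.769
vertex 0.043 1.978 0.057
vertex -1.251 3.084 1.319
endloop
endfacet
facet normal 0.327 -0.832 -0.448
outer loop
vertex 0.043 1.978 0.057
vertex -0.629 1.496 0.461
vertex -0.641 1.929 -0.351
endloop
endfacet
facet normal 0.234 0.837 -0.494
outer loop
vertex 0.043 1.978 0.057
vertex -0.641 1.929 -0.351
vertex -1.251 3.084 1.319
endloop
endfacet
facet normal 0.326 -0.832 -0.449
outer loop
vertex -0.641 1.929 -0.351
vertex -0.629 1.496 0.461
vertex -1.316 1.555 -0.148
endloop
endfacet
facet normal -0.517 0.604 -0.607
outer loop
vertex -0.641 1.929 -0.351
vertex -1.316 1.555 -0.148
vertex -1.251 3.084 1.319
endloop
endfacet
facet normal 0.326 -0.832 -0.449
outer loop
vertex -1.316 1.555 -0.148
vertex -0.629 1.496 0.461
vertex -1.474 1.136 0.514
endloop
endfacet
facet normal -0.978 0.165 -0.129
outer loop
vertex -1.316 1.555 -0.148
vertex -1.474 1.136 0.514
vertex -1.251 3.084 1.319
endloop
endfacet
facet normal 0.326 -0.831 -0.450
outer loop
vertex -1.474 1.136 0.514
vertex -0.629 1.496 0.461
vertex -0.994 0.988 1.135
endloop
endfacet
facet normal -0.799 -0.149 0.582
outer loop
vertex -1.474 1.136 0.514
vertex -0.994 0.988 1.135
vertex -1.251 3.084 1.319
endloop
endfacet
facet normal 0.326 -0.831 -0.450
outer loop
vertex -0.994 0.988 1.135
vertex -0.629 1.496 0.461
vertex -0.24 1.222 1.248
endloop
endfacet
facet normal -0.117 -0.101 0.988
outer loop
vertex -0.994 0.988 1.135
vertex -0.24 1.222 1.248
vertex -1.251 3.084 1.319
endloop
endfacet
facet normal 0.632 -0.667 -0.394
outer loop
vertex 0.78 -0.946 1.524
vertex 0.226 -0.981 0.693
vertex 0.995 -0.377 0.905
endloop
endfacet
facet normal 0.734 0.353 0.580
outer loop
vertex 0.78 -0.946 1.524
vertex 0.995 -0.377 0.905
vertex -0.111 -0.004 2.079
endloop
endfacet
facet normal 0.734 0.355 0.579
outer loop
vertex -0.111 -0.004 2.079
vertex 0.995 -0.377 0.905
vertex 0.103 0.564 1.459
endloop
endfacet
facet normal -0.632 0.668 0.393
outer loop
vertex -0.111 -0.004 2.079
vertex 0.103 0.564 1.459
vertex -0.666 -0.039 1.247
endloop
endfacet
facet normal 0.632 -0.667 -0.393
outer loop
vertex 0.995 -0.377 0.905
vertex 0.226 -0.981 0.693
vertex 0.63 -0.263 0.125
endloop
endfacet
facet normal 0.651 0.733 -0.197
outer loop
vertex 0.995 -0.377 0.905
vertex 0.63 -0.263 0.125
vertex 0.103 0.564 1.459
endloop
endfacet
facet normal 0.651 0.733 -0.197
outer loop
vertex 0.103 0.564 1.459
vertex 0.63 -0.263 0.125
vertex -0.261 0.678 0.68
endloop
endfacet
facet normal -0.632 0.668 0.393
outer loop
vertex 0.103 0.564 1.459
vertex -0.261 0.678 0.68
vertex -0.666 -0.039 1.247
endloop
endfacet
facet normal 0.633 -0.667 -0.393
outer loop
vertex 0.63 -0.263 0.125
vertex 0.226 -0.981 0.693
vertex -0.039 -0.69 -0.227
endloop
endfacet
facet normal 0.077 0.560 -0.825
outer loop
vertex 0.63 -0.263 0.125
vertex -0.039 -0.69 -0.227
vertex -0.261 0.678 0.68
endloop
endfacet
facet normal 0.078 0.560 -0.825
outer loop
vertex -0.261 0.678 0.68
vertex -0.039 -0.69 -0.227
vertex -0.93 0.252 0.328
endloop
endfacet
facet normal -0.632 0.668 0.393
outer loop
vertex -0.261 0.678 0.68
vertex -0.93 0.252 0.328
vertex -0.666 -0.039 1.247
endloop
endfacet
facet normal 0.632 -0.668 -0.393
outer loop
vertex -0.039 -0.69 -0.227
vertex 0.226 -0.981 0.693
vertex -0.509 -1.335 0.114
endloop
endfacet
facet normal -0.555 -0.035 -0.831
outer loop
vertex -0.039 -0.69 -0.227
vertex -0.509 -1.335 0.114
vertex -0.93 0.252 0.328
endloop
endfacet
facet normal -0.554 -0.035 -0.832
outer loop
vertex -0.93 0.252 0.328
vertex -0.509 -1.335 0.114
vertex -1.4 -0.393 0.668
endloop
endfacet
facet normal -0.632 0.668 0.393
outer loop
vertex -0.93 0.252 0.328
vertex -1.4 -0.393 0.668
vertex -0.666 -0.039 1.247
endloop
endfacet
facet normal 0.632 -0.668 -0.393
outer loop
vertex -0.509 -1.335 0.114
vertex 0.226 -0.981 0.693
vertex -0.426 -1.713 0.89
endloop
endfacet
facet normal -0.769 -0.603 -0.212
outer loop
vertex -0.509 -1.335 0.114
vertex -0.426 -1.713 0.89
vertex -1.4 -0.393 0.668
endloop
endfacet
facet normal -0.769 -0.603 -0.212
outer loop
vertex -1.4 -0.393 0.668
vertex -0.426 -1.713 0.89
vertex -1.317 -0.772 1.445
endloop
endfacet
facet normal -0.632 0.668 0.393
outer loop
vertex -1.4 -0.393 0.668
vertex -1.317 -0.772 1.445
vertex -0.666 -0.039 1.247
endloop
endfacet
facet normal 0.632 -0.668 -0.393
outer loop
vertex -0.426 -1.713 0.89
vertex 0.226 -0.981 0.693
vertex 0.148 -1.54 1.518
endloop
endfacet
facet normal -0.404 -0.717 0.567
outer loop
vertex -0.426 -1.713 0.89
vertex 0.148 -1.54 1.518
vertex -1.317 -0.772 1.445
endloop
endfacet
facet normal -0.404 -0.717 0.568
outer loop
vertex -1.317 -0.772 1.445
vertex 0.148 -1.54 1.518
vertex -0.743 -0.599 2.072
endloop
endfacet
facet normal -0.632 0.668 0.394
outer loop
vertex -1.317 -0.772 1.445
vertex -0.743 -0.599 2.072
vertex -0.666 -0.039 1.247
endloop
endfacet
facet normal 0.632 -0.668 -0.393
outer loop
vertex 0.148 -1.54 1.518
vertex 0.226 -0.981 0.693
vertex 0.78 -0.946 1.524
endloop
endfacet
facet normal 0.265 -0.291 0.919
outer loop
vertex 0.148 -1.54 1.518
vertex 0.78 -0.946 1.524
vertex -0.743 -0.599 2.072
endloop
endfacet
facet normal 0.264 -0.292 0.919
outer loop
vertex -0.743 -0.599 2.072
vertex 0.78 -0.946 1.524
vertex -0.111 -0.004 2.079
endloop
endfacet
facet normal -0.632 0.667 0.394
outer loop
vertex -0.743 -0.599 2.072
vertex -0.111 -0.004 2.079
vertex -0.666 -0.039 1.247
endloop
endfacet

endsolid


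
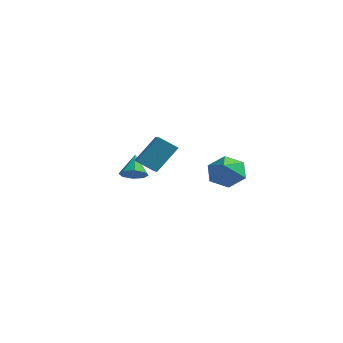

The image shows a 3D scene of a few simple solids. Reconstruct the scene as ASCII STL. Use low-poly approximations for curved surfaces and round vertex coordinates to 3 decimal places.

solid 
facet normal 0.353 -0.573 -0.739
outer loop
vertex -2.647 3.217 -2.381
vertex -3.265 2.747 -2.312
vertex -3.101 3.386 -2.729
endloop
endfacet
facet normal 0.328 0.944 0.030
outer loop
vertex -2.647 3.217 -2.381
vertex -3.101 3.386 -2.729
vertex -3.775 3.573 -1.248
endloop
endfacet
facet normal 0.354 -0.573 -0.739
outer loop
vertex -3.101 3.386 -2.729
vertex -3.265 2.747 -2.312
vertex -3.652 3.18 -2.833
endloop
endfacet
facet normal -0.297 0.921 -0.251
outer loop
vertex -3.101 3.386 -2.729
vertex -3.652 3.18 -2.833
vertex -3.775 3.573 -1.248
endloop
endfacet
facet normal 0.354 -0.573 -0.739
outer loop
vertex -3.652 3.18 -2.833
vertex -3.265 2.747 -2.312
vertex -3.976 2.721 -2.632
endloop
endfacet
facet normal -0.839 0.509 -0.191
outer loop
vertex -3.652 3.18 -2.833
vertex -3.976 2.721 -2.632
vertex -3.775 3.573 -1.248
endloop
endfacet
facet normal 0.353 -0.574 -0.739
outer loop
vertex -3.976 2.721 -2.632
vertex -3.265 2.747 -2.312
vertex -3.884 2.277 -2.243
endloop
endfacet
facet normal -0.983 -0.051 0.174
outer loop
vertex -3.976 2.721 -2.632
vertex -3.884 2.277 -2.243
vertex -3.775 3.573 -1.248
endloop
endfacet
facet normal 0.353 -0.574 -0.739
outer loop
vertex -3.884 2.277 -2.243
vertex -3.265 2.747 -2.312
vertex -3.429 2.109 -1.895
endloop
endfacet
facet normal -0.643 -0.432 0.633
outer loop
vertex -3.884 2.277 -2.243
vertex -3.429 2.109 -1.895
vertex -3.775 3.573 -1.248
endloop
endfacet
facet normal 0.353 -0.574 -0.739
outer loop
vertex -3.429 2.109 -1.895
vertex -3.265 2.747 -2.312
vertex -2.878 2.314 -1.791
endloop
endfacet
facet normal -0.020 -0.408 0.913
outer loop
vertex -3.429 2.109 -1.895
vertex -2.878 2.314 -1.791
vertex -3.775 3.573 -1.248
endloop
endfacet
facet normal 0.354 -0.573 -0.739
outer loop
vertex -2.878 2.314 -1.791
vertex -3.265 2.747 -2.312
vertex -2.554 2.774 -1.992
endloop
endfacet
facet normal 0.523 0.005 0.853
outer loop
vertex -2.878 2.314 -1.791
vertex -2.554 2.774 -1.992
vertex -3.775 3.573 -1.248
endloop
endfacet
facet normal 0.354 -0.574 -0.738
outer loop
vertex -2.554 2.774 -1.992
vertex -3.265 2.747 -2.312
vertex -2.647 3.217 -2.381
endloop
endfacet
facet normal 0.666 0.566 0.485
outer loop
vertex -2.554 2.774 -1.992
vertex -2.647 3.217 -2.381
vertex -3.775 3.573 -1.248
endloop
endfacet
facet normal -0.378 0.718 -0.584
outer loop
vertex 4.454 1.68 -0.454
vertex 3.502 1.417 -0.162
vertex 4.027 2.126 0.37
endloop
endfacet
facet normal 0.907 0.121 0.404
outer loop
vertex 4.454 1.68 -0.454
vertex 4.027 2.126 0.37
vertex 4.098 0.283 0.762
endloop
endfacet
facet normal -0.377 0.718 -0.585
outer loop
vertex 4.027 2.126 0.37
vertex 3.502 1.417 -0.162
vertex 3.075 1.864 0.662
endloop
endfacet
facet normal 0.233 0.211 0.949
outer loop
vertex 4.027 2.126 0.37
vertex 3.075 1.864 0.662
vertex 4.098 0.283 0.762
endloop
endfacet
facet normal -0.378 0.718 -0.585
outer loop
vertex 3.075 1.864 0.662
vertex 3.502 1.417 -0.162
vertex 2.55 1.155 0.131
endloop
endfacet
facet normal -0.487 -0.263 0.833
outer loop
vertex 3.075 1.864 0.662
vertex 2.55 1.155 0.131
vertex 4.098 0.283 0.762
endloop
endfacet
facet normal -0.378 0.718 -0.585
outer loop
vertex 2.55 1.155 0.131
vertex 3.502 1.417 -0.162
vertex 2.977 0.708 -0.693
endloop
endfacet
facet normal -0.536 -0.827 0.171
outer loop
vertex 2.55 1.155 0.131
vertex 2.977 0.708 -0.693
vertex 4.098 0.283 0.762
endloop
endfacet
facet normal -0.378 0.718 -0.585
outer loop
vertex 2.977 0.708 -0.693
vertex 3.502 1.417 -0.162
vertex 3.929 0.971 -0.986
endloop
endfacet
facet normal 0.138 -0.917 -0.374
outer loop
vertex 2.977 0.708 -0.693
vertex 3.929 0.971 -0.986
vertex 4.098 0.283 0.762
endloop
endfacet
facet normal -0.378 0.718 -0.584
outer loop
vertex 3.929 0.971 -0.986
vertex 3.502 1.417 -0.162
vertex 4.454 1.68 -0.454
endloop
endfacet
facet normal 0.859 -0.443 -0.257
outer loop
vertex 3.929 0.971 -0.986
vertex 4.454 1.68 -0.454
vertex 4.098 0.283 0.762
endloop
endfacet
facet normal -0.740 -0.373 0.559
outer loop
vertex -0.281 0.907 1.537
vertex -1.616 2.451 0.8
vertex -0.788 -0.206 0.122
endloop
endfacet
facet normal 0.615 -0.712 0.340
outer loop
vertex 0.116 0.249 -0.56
vertex -0.281 0.907 1.537
vertex -0.788 -0.206 0.122
endloop
endfacet
facet normal -0.741 -0.373 0.559
outer loop
vertex -0.788 -0.206 0.122
vertex -1.616 2.451 0.8
vertex -2.122 1.338 -0.615
endloop
endfacet
facet normal -0.271 -0.595 -0.756
outer loop
vertex -2.122 1.338 -0.615
vertex 0.116 0.249 -0.56
vertex -0.788 -0.206 0.122
endloop
endfacet
facet normal 0.271 0.595 0.756
outer loop
vertex -0.281 0.907 1.537
vertex -0.712 2.906 0.118
vertex -1.616 2.451 0.8
endloop
endfacet
facet normal 0.615 -0.712 0.340
outer loop
vertex 0.622 1.362 0.855
vertex -0.281 0.907 1.537
vertex 0.116 0.249 -0.56
endloop
endfacet
facet normal 0.271 0.595 0.756
outer loop
vertex 0.622 1.362 0.855
vertex -0.712 2.906 0.118
vertex -0.281 0.907 1.537
endloop
endfacet
facet normal -0.615 0.712 -0.340
outer loop
vertex -1.616 2.451 0.8
vertex -0.712 2.906 0.118
vertex -2.122 1.338 -0.615
endloop
endfacet
facet normal -0.271 -0.595 -0.756
outer loop
vertex -1.219 1.793 -1.297
vertex 0.116 0.249 -0.56
vertex -2.122 1.338 -0.615
endloop
endfacet
facet normal -0.615 0.712 -0.339
outer loop
vertex -2.122 1.338 -0.615
vertex -0.712 2.906 0.118
vertex -1.219 1.793 -1.297
endloop
endfacet
facet normal 0.740 0.374 -0.559
outer loop
vertex -1.219 1.793 -1.297
vertex 0.622 1.362 0.855
vertex 0.116 0.249 -0.56
endloop
endfacet
facet normal 0.741 0.373 -0.559
outer loop
vertex -0.712 2.906 0.118
vertex 0.622 1.362 0.855
vertex -1.219 1.793 -1.297
endloop
endfacet

endsolid


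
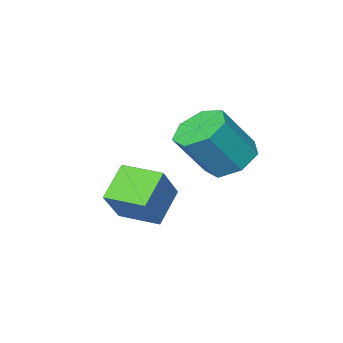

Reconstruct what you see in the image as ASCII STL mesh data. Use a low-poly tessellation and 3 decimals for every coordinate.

solid 
facet normal -0.678 -0.307 0.668
outer loop
vertex 0.126 -1.226 -2.476
vertex -0.573 0.132 -2.562
vertex -0.892 -1.834 -3.79
endloop
endfacet
facet normal 0.457 -0.888 0.056
outer loop
vertex 0.173 -1.352 -4.838
vertex 0.126 -1.226 -2.476
vertex -0.892 -1.834 -3.79
endloop
endfacet
facet normal -0.678 -0.307 0.668
outer loop
vertex -0.892 -1.834 -3.79
vertex -0.573 0.132 -2.562
vertex -1.591 -0.476 -3.876
endloop
endfacet
facet normal -0.575 -0.343 -0.742
outer loop
vertex -1.591 -0.476 -3.876
vertex 0.173 -1.352 -4.838
vertex -0.892 -1.834 -3.79
endloop
endfacet
facet normal 0.575 0.343 0.742
outer loop
vertex 0.126 -1.226 -2.476
vertex 0.492 0.614 -3.61
vertex -0.573 0.132 -2.562
endloop
endfacet
facet normal 0.457 -0.888 0.056
outer loop
vertex 1.191 -0.744 -3.524
vertex 0.126 -1.226 -2.476
vertex 0.173 -1.352 -4.838
endloop
endfacet
facet normal 0.575 0.343 0.742
outer loop
vertex 1.191 -0.744 -3.524
vertex 0.492 0.614 -3.61
vertex 0.126 -1.226 -2.476
endloop
endfacet
facet normal -0.457 0.888 -0.056
outer loop
vertex -0.573 0.132 -2.562
vertex 0.492 0.614 -3.61
vertex -1.591 -0.476 -3.876
endloop
endfacet
facet normal -0.575 -0.343 -0.742
outer loop
vertex -0.526 0.006 -4.924
vertex 0.173 -1.352 -4.838
vertex -1.591 -0.476 -3.876
endloop
endfacet
facet normal -0.457 0.888 -0.056
outer loop
vertex -1.591 -0.476 -3.876
vertex 0.492 0.614 -3.61
vertex -0.526 0.006 -4.924
endloop
endfacet
facet normal 0.678 0.307 -0.668
outer loop
vertex -0.526 0.006 -4.924
vertex 1.191 -0.744 -3.524
vertex 0.173 -1.352 -4.838
endloop
endfacet
facet normal 0.678 0.307 -0.668
outer loop
vertex 0.492 0.614 -3.61
vertex 1.191 -0.744 -3.524
vertex -0.526 0.006 -4.924
endloop
endfacet
facet normal -0.584 0.118 -0.803
outer loop
vertex -1.223 2.17 -2.246
vertex -2.027 1.845 -1.709
vertex -1.68 2.797 -1.821
endloop
endfacet
facet normal 0.626 0.695 -0.353
outer loop
vertex -1.223 2.17 -2.246
vertex -1.68 2.797 -1.821
vertex -0.089 1.94 -0.689
endloop
endfacet
facet normal 0.626 0.695 -0.354
outer loop
vertex -0.089 1.94 -0.689
vertex -1.68 2.797 -1.821
vertex -0.546 2.568 -0.264
endloop
endfacet
facet normal 0.585 -0.118 0.803
outer loop
vertex -0.089 1.94 -0.689
vertex -0.546 2.568 -0.264
vertex -0.893 1.615 -0.151
endloop
endfacet
facet normal -0.585 0.119 -0.802
outer loop
vertex -1.68 2.797 -1.821
vertex -2.027 1.845 -1.709
vertex -2.398 2.708 -1.311
endloop
endfacet
facet normal -0.013 0.988 0.155
outer loop
vertex -1.68 2.797 -1.821
vertex -2.398 2.708 -1.311
vertex -0.546 2.568 -0.264
endloop
endfacet
facet normal -0.013 0.988 0.156
outer loop
vertex -0.546 2.568 -0.264
vertex -2.398 2.708 -1.311
vertex -1.264 2.478 0.246
endloop
endfacet
facet normal 0.585 -0.118 0.803
outer loop
vertex -0.546 2.568 -0.264
vertex -1.264 2.478 0.246
vertex -0.893 1.615 -0.151
endloop
endfacet
facet normal -0.584 0.119 -0.803
outer loop
vertex -2.398 2.708 -1.311
vertex -2.027 1.845 -1.709
vertex -2.837 1.968 -1.101
endloop
endfacet
facet normal -0.643 0.536 0.547
outer loop
vertex -2.398 2.708 -1.311
vertex -2.837 1.968 -1.101
vertex -1.264 2.478 0.246
endloop
endfacet
facet normal -0.642 0.537 0.547
outer loop
vertex -1.264 2.478 0.246
vertex -2.837 1.968 -1.101
vertex -1.703 1.739 0.456
endloop
endfacet
facet normal 0.584 -0.119 0.803
outer loop
vertex -1.264 2.478 0.246
vertex -1.703 1.739 0.456
vertex -0.893 1.615 -0.151
endloop
endfacet
facet normal -0.585 0.118 -0.803
outer loop
vertex -2.837 1.968 -1.101
vertex -2.027 1.845 -1.709
vertex -2.666 1.136 -1.348
endloop
endfacet
facet normal -0.788 -0.318 0.527
outer loop
vertex -2.837 1.968 -1.101
vertex -2.666 1.136 -1.348
vertex -1.703 1.739 0.456
endloop
endfacet
facet normal -0.788 -0.318 0.527
outer loop
vertex -1.703 1.739 0.456
vertex -2.666 1.136 -1.348
vertex -1.532 0.906 0.209
endloop
endfacet
facet normal 0.584 -0.118 0.803
outer loop
vertex -1.703 1.739 0.456
vertex -1.532 0.906 0.209
vertex -0.893 1.615 -0.151
endloop
endfacet
facet normal -0.585 0.118 -0.803
outer loop
vertex -2.666 1.136 -1.348
vertex -2.027 1.845 -1.709
vertex -2.014 0.837 -1.867
endloop
endfacet
facet normal -0.341 -0.934 0.110
outer loop
vertex -2.666 1.136 -1.348
vertex -2.014 0.837 -1.867
vertex -1.532 0.906 0.209
endloop
endfacet
facet normal -0.340 -0.934 0.110
outer loop
vertex -1.532 0.906 0.209
vertex -2.014 0.837 -1.867
vertex -0.88 0.608 -0.31
endloop
endfacet
facet normal 0.584 -0.119 0.803
outer loop
vertex -1.532 0.906 0.209
vertex -0.88 0.608 -0.31
vertex -0.893 1.615 -0.151
endloop
endfacet
facet normal -0.585 0.118 -0.803
outer loop
vertex -2.014 0.837 -1.867
vertex -2.027 1.845 -1.709
vertex -1.372 1.297 -2.267
endloop
endfacet
facet normal 0.364 -0.846 -0.389
outer loop
vertex -2.014 0.837 -1.867
vertex -1.372 1.297 -2.267
vertex -0.88 0.608 -0.31
endloop
endfacet
facet normal 0.364 -0.846 -0.389
outer loop
vertex -0.88 0.608 -0.31
vertex -1.372 1.297 -2.267
vertex -0.238 1.068 -0.709
endloop
endfacet
facet normal 0.584 -0.119 0.803
outer loop
vertex -0.88 0.608 -0.31
vertex -0.238 1.068 -0.709
vertex -0.893 1.615 -0.151
endloop
endfacet
facet normal -0.584 0.119 -0.803
outer loop
vertex -1.372 1.297 -2.267
vertex -2.027 1.845 -1.709
vertex -1.223 2.17 -2.246
endloop
endfacet
facet normal 0.794 -0.121 -0.596
outer loop
vertex -1.372 1.297 -2.267
vertex -1.223 2.17 -2.246
vertex -0.238 1.068 -0.709
endloop
endfacet
facet normal 0.794 -0.122 -0.596
outer loop
vertex -0.238 1.068 -0.709
vertex -1.223 2.17 -2.246
vertex -0.089 1.94 -0.689
endloop
endfacet
facet normal 0.585 -0.118 0.802
outer loop
vertex -0.238 1.068 -0.709
vertex -0.089 1.94 -0.689
vertex -0.893 1.615 -0.151
endloop
endfacet

endsolid


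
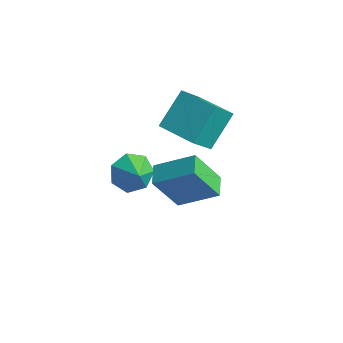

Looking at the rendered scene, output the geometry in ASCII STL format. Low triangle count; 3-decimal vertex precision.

solid 
facet normal -0.299 -0.415 0.859
outer loop
vertex 1.961 -2.518 3.362
vertex 1.284 -1.741 3.501
vertex 0.559 -3.562 2.37
endloop
endfacet
facet normal 0.651 -0.747 -0.134
outer loop
vertex 1.196 -2.679 0.539
vertex 1.961 -2.518 3.362
vertex 0.559 -3.562 2.37
endloop
endfacet
facet normal -0.299 -0.415 0.859
outer loop
vertex 0.559 -3.562 2.37
vertex 1.284 -1.741 3.501
vertex -0.118 -2.785 2.509
endloop
endfacet
facet normal -0.698 -0.520 -0.493
outer loop
vertex -0.118 -2.785 2.509
vertex 1.196 -2.679 0.539
vertex 0.559 -3.562 2.37
endloop
endfacet
facet normal 0.698 0.520 0.493
outer loop
vertex 1.961 -2.518 3.362
vertex 1.921 -0.858 1.67
vertex 1.284 -1.741 3.501
endloop
endfacet
facet normal 0.651 -0.747 -0.134
outer loop
vertex 2.598 -1.635 1.531
vertex 1.961 -2.518 3.362
vertex 1.196 -2.679 0.539
endloop
endfacet
facet normal 0.698 0.520 0.493
outer loop
vertex 2.598 -1.635 1.531
vertex 1.921 -0.858 1.67
vertex 1.961 -2.518 3.362
endloop
endfacet
facet normal -0.651 0.747 0.134
outer loop
vertex 1.284 -1.741 3.501
vertex 1.921 -0.858 1.67
vertex -0.118 -2.785 2.509
endloop
endfacet
facet normal -0.698 -0.520 -0.493
outer loop
vertex 0.519 -1.902 0.678
vertex 1.196 -2.679 0.539
vertex -0.118 -2.785 2.509
endloop
endfacet
facet normal -0.651 0.747 0.134
outer loop
vertex -0.118 -2.785 2.509
vertex 1.921 -0.858 1.67
vertex 0.519 -1.902 0.678
endloop
endfacet
facet normal 0.299 0.415 -0.859
outer loop
vertex 0.519 -1.902 0.678
vertex 2.598 -1.635 1.531
vertex 1.196 -2.679 0.539
endloop
endfacet
facet normal 0.299 0.415 -0.859
outer loop
vertex 1.921 -0.858 1.67
vertex 2.598 -1.635 1.531
vertex 0.519 -1.902 0.678
endloop
endfacet
facet normal -0.740 0.310 -0.597
outer loop
vertex -3.428 0.578 -3.212
vertex -3.963 -0.329 -3.02
vertex -4.006 0.597 -2.486
endloop
endfacet
facet normal 0.667 0.537 0.517
outer loop
vertex -3.428 0.578 -3.212
vertex -4.006 0.597 -2.486
vertex -3.097 -0.691 -2.32
endloop
endfacet
facet normal -0.739 0.310 -0.598
outer loop
vertex -4.006 0.597 -2.486
vertex -3.963 -0.329 -3.02
vertex -4.552 -0.08 -2.162
endloop
endfacet
facet normal 0.217 0.274 0.937
outer loop
vertex -4.006 0.597 -2.486
vertex -4.552 -0.08 -2.162
vertex -3.097 -0.691 -2.32
endloop
endfacet
facet normal -0.740 0.309 -0.598
outer loop
vertex -4.552 -0.08 -2.162
vertex -3.963 -0.329 -3.02
vertex -4.654 -0.945 -2.483
endloop
endfacet
facet normal -0.042 -0.343 0.938
outer loop
vertex -4.552 -0.08 -2.162
vertex -4.654 -0.945 -2.483
vertex -3.097 -0.691 -2.32
endloop
endfacet
facet normal -0.740 0.309 -0.598
outer loop
vertex -4.654 -0.945 -2.483
vertex -3.963 -0.329 -3.02
vertex -4.235 -1.346 -3.209
endloop
endfacet
facet normal 0.084 -0.851 0.519
outer loop
vertex -4.654 -0.945 -2.483
vertex -4.235 -1.346 -3.209
vertex -3.097 -0.691 -2.32
endloop
endfacet
facet normal -0.740 0.309 -0.597
outer loop
vertex -4.235 -1.346 -3.209
vertex -3.963 -0.329 -3.02
vertex -3.612 -0.981 -3.792
endloop
endfacet
facet normal 0.502 -0.865 -0.005
outer loop
vertex -4.235 -1.346 -3.209
vertex -3.612 -0.981 -3.792
vertex -3.097 -0.691 -2.32
endloop
endfacet
facet normal -0.740 0.309 -0.598
outer loop
vertex -3.612 -0.981 -3.792
vertex -3.963 -0.329 -3.02
vertex -3.253 -0.125 -3.793
endloop
endfacet
facet normal 0.895 -0.376 -0.239
outer loop
vertex -3.612 -0.981 -3.792
vertex -3.253 -0.125 -3.793
vertex -3.097 -0.691 -2.32
endloop
endfacet
facet normal -0.740 0.310 -0.598
outer loop
vertex -3.253 -0.125 -3.793
vertex -3.963 -0.329 -3.02
vertex -3.428 0.578 -3.212
endloop
endfacet
facet normal 0.969 0.247 -0.008
outer loop
vertex -3.253 -0.125 -3.793
vertex -3.428 0.578 -3.212
vertex -3.097 -0.691 -2.32
endloop
endfacet
facet normal -0.997 -0.078 -0.017
outer loop
vertex -2.318 1.182 3.29
vertex -2.391 2.434 1.797
vertex -2.173 -0.381 1.971
endloop
endfacet
facet normal 0.037 -0.642 0.765
outer loop
vertex -0.289 -0.234 2.003
vertex -2.318 1.182 3.29
vertex -2.173 -0.381 1.971
endloop
endfacet
facet normal -0.997 -0.078 -0.017
outer loop
vertex -2.173 -0.381 1.971
vertex -2.391 2.434 1.797
vertex -2.246 0.871 0.478
endloop
endfacet
facet normal 0.070 -0.763 -0.643
outer loop
vertex -2.246 0.871 0.478
vertex -0.289 -0.234 2.003
vertex -2.173 -0.381 1.971
endloop
endfacet
facet normal -0.070 0.763 0.643
outer loop
vertex -2.318 1.182 3.29
vertex -0.507 2.581 1.829
vertex -2.391 2.434 1.797
endloop
endfacet
facet normal 0.037 -0.642 0.765
outer loop
vertex -0.434 1.329 3.322
vertex -2.318 1.182 3.29
vertex -0.289 -0.234 2.003
endloop
endfacet
facet normal -0.070 0.763 0.643
outer loop
vertex -0.434 1.329 3.322
vertex -0.507 2.581 1.829
vertex -2.318 1.182 3.29
endloop
endfacet
facet normal -0.037 0.642 -0.765
outer loop
vertex -2.391 2.434 1.797
vertex -0.507 2.581 1.829
vertex -2.246 0.871 0.478
endloop
endfacet
facet normal 0.070 -0.763 -0.643
outer loop
vertex -0.362 1.018 0.51
vertex -0.289 -0.234 2.003
vertex -2.246 0.871 0.478
endloop
endfacet
facet normal -0.037 0.642 -0.765
outer loop
vertex -2.246 0.871 0.478
vertex -0.507 2.581 1.829
vertex -0.362 1.018 0.51
endloop
endfacet
facet normal 0.997 0.078 0.017
outer loop
vertex -0.362 1.018 0.51
vertex -0.434 1.329 3.322
vertex -0.289 -0.234 2.003
endloop
endfacet
facet normal 0.997 0.078 0.017
outer loop
vertex -0.507 2.581 1.829
vertex -0.434 1.329 3.322
vertex -0.362 1.018 0.51
endloop
endfacet

endsolid


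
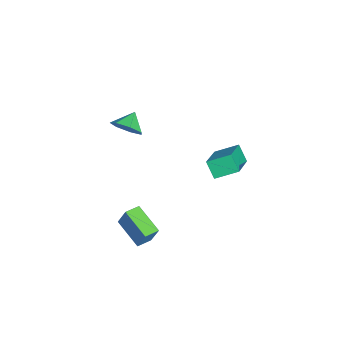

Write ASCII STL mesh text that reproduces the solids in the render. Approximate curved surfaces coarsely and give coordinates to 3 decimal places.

solid 
facet normal 0.736 -0.369 -0.568
outer loop
vertex -1.199 -1.09 1.763
vertex -1.777 -1.292 1.145
vertex -1.328 -0.554 1.248
endloop
endfacet
facet normal 0.080 0.701 0.709
outer loop
vertex -1.199 -1.09 1.763
vertex -1.328 -0.554 1.248
vertex -2.543 -0.908 1.735
endloop
endfacet
facet normal 0.736 -0.369 -0.568
outer loop
vertex -1.328 -0.554 1.248
vertex -1.777 -1.292 1.145
vertex -1.795 -0.573 0.655
endloop
endfacet
facet normal -0.223 0.964 0.145
outer loop
vertex -1.328 -0.554 1.248
vertex -1.795 -0.573 0.655
vertex -2.543 -0.908 1.735
endloop
endfacet
facet normal 0.736 -0.368 -0.568
outer loop
vertex -1.795 -0.573 0.655
vertex -1.777 -1.292 1.145
vertex -2.248 -1.133 0.431
endloop
endfacet
facet normal -0.692 0.669 -0.272
outer loop
vertex -1.795 -0.573 0.655
vertex -2.248 -1.133 0.431
vertex -2.543 -0.908 1.735
endloop
endfacet
facet normal 0.736 -0.368 -0.568
outer loop
vertex -2.248 -1.133 0.431
vertex -1.777 -1.292 1.145
vertex -2.347 -1.813 0.744
endloop
endfacet
facet normal -0.973 0.037 -0.227
outer loop
vertex -2.248 -1.133 0.431
vertex -2.347 -1.813 0.744
vertex -2.543 -0.908 1.735
endloop
endfacet
facet normal 0.736 -0.369 -0.567
outer loop
vertex -2.347 -1.813 0.744
vertex -1.777 -1.292 1.145
vertex -2.017 -2.1 1.359
endloop
endfacet
facet normal -0.856 -0.455 0.247
outer loop
vertex -2.347 -1.813 0.744
vertex -2.017 -2.1 1.359
vertex -2.543 -0.908 1.735
endloop
endfacet
facet normal 0.736 -0.369 -0.568
outer loop
vertex -2.017 -2.1 1.359
vertex -1.777 -1.292 1.145
vertex -1.506 -1.779 1.813
endloop
endfacet
facet normal -0.427 -0.438 0.791
outer loop
vertex -2.017 -2.1 1.359
vertex -1.506 -1.779 1.813
vertex -2.543 -0.908 1.735
endloop
endfacet
facet normal 0.736 -0.369 -0.568
outer loop
vertex -1.506 -1.779 1.813
vertex -1.777 -1.292 1.145
vertex -1.199 -1.09 1.763
endloop
endfacet
facet normal -0.010 0.077 0.997
outer loop
vertex -1.506 -1.779 1.813
vertex -1.199 -1.09 1.763
vertex -2.543 -0.908 1.735
endloop
endfacet
facet normal -0.714 -0.573 0.403
outer loop
vertex 2.512 -1.193 -1.195
vertex 1.985 -0.581 -1.259
vertex 2.201 -1.575 -2.289
endloop
endfacet
facet normal 0.650 -0.756 0.079
outer loop
vertex 3.395 -0.619 -2.961
vertex 2.512 -1.193 -1.195
vertex 2.201 -1.575 -2.289
endloop
endfacet
facet normal -0.715 -0.572 0.402
outer loop
vertex 2.201 -1.575 -2.289
vertex 1.985 -0.581 -1.259
vertex 1.675 -0.963 -2.354
endloop
endfacet
facet normal -0.258 -0.319 -0.912
outer loop
vertex 1.675 -0.963 -2.354
vertex 3.395 -0.619 -2.961
vertex 2.201 -1.575 -2.289
endloop
endfacet
facet normal 0.259 0.318 0.912
outer loop
vertex 2.512 -1.193 -1.195
vertex 3.179 0.375 -1.931
vertex 1.985 -0.581 -1.259
endloop
endfacet
facet normal 0.650 -0.756 0.080
outer loop
vertex 3.705 -0.237 -1.866
vertex 2.512 -1.193 -1.195
vertex 3.395 -0.619 -2.961
endloop
endfacet
facet normal 0.258 0.318 0.912
outer loop
vertex 3.705 -0.237 -1.866
vertex 3.179 0.375 -1.931
vertex 2.512 -1.193 -1.195
endloop
endfacet
facet normal -0.650 0.756 -0.080
outer loop
vertex 1.985 -0.581 -1.259
vertex 3.179 0.375 -1.931
vertex 1.675 -0.963 -2.354
endloop
endfacet
facet normal -0.258 -0.318 -0.912
outer loop
vertex 2.868 -0.007 -3.025
vertex 3.395 -0.619 -2.961
vertex 1.675 -0.963 -2.354
endloop
endfacet
facet normal -0.650 0.756 -0.079
outer loop
vertex 1.675 -0.963 -2.354
vertex 3.179 0.375 -1.931
vertex 2.868 -0.007 -3.025
endloop
endfacet
facet normal 0.714 0.573 -0.402
outer loop
vertex 2.868 -0.007 -3.025
vertex 3.705 -0.237 -1.866
vertex 3.395 -0.619 -2.961
endloop
endfacet
facet normal 0.715 0.572 -0.403
outer loop
vertex 3.179 0.375 -1.931
vertex 3.705 -0.237 -1.866
vertex 2.868 -0.007 -3.025
endloop
endfacet
facet normal -0.500 -0.378 0.779
outer loop
vertex 4.168 2.527 4.303
vertex 4.129 3.625 4.811
vertex 2.386 2.908 3.344
endloop
endfacet
facet normal 0.032 -0.907 -0.420
outer loop
vertex 2.871 3.275 2.589
vertex 4.168 2.527 4.303
vertex 2.386 2.908 3.344
endloop
endfacet
facet normal -0.500 -0.378 0.779
outer loop
vertex 2.386 2.908 3.344
vertex 4.129 3.625 4.811
vertex 2.347 4.006 3.852
endloop
endfacet
facet normal -0.865 0.185 -0.466
outer loop
vertex 2.347 4.006 3.852
vertex 2.871 3.275 2.589
vertex 2.386 2.908 3.344
endloop
endfacet
facet normal 0.865 -0.185 0.466
outer loop
vertex 4.168 2.527 4.303
vertex 4.614 3.992 4.056
vertex 4.129 3.625 4.811
endloop
endfacet
facet normal 0.032 -0.907 -0.420
outer loop
vertex 4.653 2.894 3.548
vertex 4.168 2.527 4.303
vertex 2.871 3.275 2.589
endloop
endfacet
facet normal 0.865 -0.185 0.466
outer loop
vertex 4.653 2.894 3.548
vertex 4.614 3.992 4.056
vertex 4.168 2.527 4.303
endloop
endfacet
facet normal -0.032 0.907 0.420
outer loop
vertex 4.129 3.625 4.811
vertex 4.614 3.992 4.056
vertex 2.347 4.006 3.852
endloop
endfacet
facet normal -0.865 0.185 -0.466
outer loop
vertex 2.832 4.373 3.097
vertex 2.871 3.275 2.589
vertex 2.347 4.006 3.852
endloop
endfacet
facet normal -0.032 0.907 0.420
outer loop
vertex 2.347 4.006 3.852
vertex 4.614 3.992 4.056
vertex 2.832 4.373 3.097
endloop
endfacet
facet normal 0.500 0.378 -0.779
outer loop
vertex 2.832 4.373 3.097
vertex 4.653 2.894 3.548
vertex 2.871 3.275 2.589
endloop
endfacet
facet normal 0.500 0.378 -0.779
outer loop
vertex 4.614 3.992 4.056
vertex 4.653 2.894 3.548
vertex 2.832 4.373 3.097
endloop
endfacet

endsolid


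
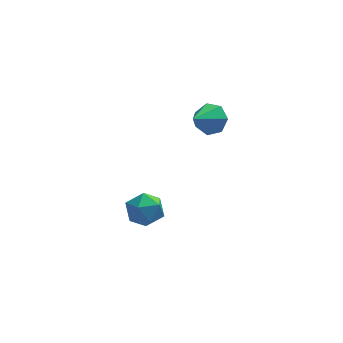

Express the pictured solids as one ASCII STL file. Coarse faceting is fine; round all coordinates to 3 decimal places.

solid 
facet normal 0.546 0.634 -0.548
outer loop
vertex 2.705 2.732 3.174
vertex 1.842 3.174 2.826
vertex 2.397 3.416 3.659
endloop
endfacet
facet normal 0.436 -0.381 0.815
outer loop
vertex 2.705 2.732 3.174
vertex 2.397 3.416 3.659
vertex 0.838 2.006 3.834
endloop
endfacet
facet normal 0.545 0.635 -0.548
outer loop
vertex 2.397 3.416 3.659
vertex 1.842 3.174 2.826
vertex 1.67 3.918 3.518
endloop
endfacet
facet normal -0.060 0.188 0.980
outer loop
vertex 2.397 3.416 3.659
vertex 1.67 3.918 3.518
vertex 0.838 2.006 3.834
endloop
endfacet
facet normal 0.545 0.635 -0.547
outer loop
vertex 1.67 3.918 3.518
vertex 1.842 3.174 2.826
vertex 1.073 3.859 2.855
endloop
endfacet
facet normal -0.698 0.402 0.593
outer loop
vertex 1.67 3.918 3.518
vertex 1.073 3.859 2.855
vertex 0.838 2.006 3.834
endloop
endfacet
facet normal 0.545 0.635 -0.547
outer loop
vertex 1.073 3.859 2.855
vertex 1.842 3.174 2.826
vertex 1.055 3.285 2.171
endloop
endfacet
facet normal -0.994 0.097 -0.055
outer loop
vertex 1.073 3.859 2.855
vertex 1.055 3.285 2.171
vertex 0.838 2.006 3.834
endloop
endfacet
facet normal 0.545 0.635 -0.548
outer loop
vertex 1.055 3.285 2.171
vertex 1.842 3.174 2.826
vertex 1.629 2.627 1.98
endloop
endfacet
facet normal -0.727 -0.496 -0.476
outer loop
vertex 1.055 3.285 2.171
vertex 1.629 2.627 1.98
vertex 0.838 2.006 3.834
endloop
endfacet
facet normal 0.545 0.635 -0.548
outer loop
vertex 1.629 2.627 1.98
vertex 1.842 3.174 2.826
vertex 2.363 2.381 2.426
endloop
endfacet
facet normal -0.097 -0.930 -0.353
outer loop
vertex 1.629 2.627 1.98
vertex 2.363 2.381 2.426
vertex 0.838 2.006 3.834
endloop
endfacet
facet normal 0.546 0.635 -0.547
outer loop
vertex 2.363 2.381 2.426
vertex 1.842 3.174 2.826
vertex 2.705 2.732 3.174
endloop
endfacet
facet normal 0.420 -0.880 0.221
outer loop
vertex 2.363 2.381 2.426
vertex 2.705 2.732 3.174
vertex 0.838 2.006 3.834
endloop
endfacet
facet normal -0.974 -0.024 -0.227
outer loop
vertex -2.442 2.854 -4.7
vertex -2.516 1.75 -4.266
vertex -2.705 2.682 -3.554
endloop
endfacet
facet normal -0.763 0.642 -0.079
outer loop
vertex -2.442 2.854 -4.7
vertex -2.705 2.682 -3.554
vertex -1.948 3.543 -3.868
endloop
endfacet
facet normal -0.238 0.813 -0.532
outer loop
vertex -2.442 2.854 -4.7
vertex -1.948 3.543 -3.868
vertex -1.292 3.143 -4.774
endloop
endfacet
facet normal -0.125 0.253 -0.959
outer loop
vertex -2.442 2.854 -4.7
vertex -1.292 3.143 -4.774
vertex -1.643 2.035 -5.02
endloop
endfacet
facet normal -0.580 -0.264 -0.771
outer loop
vertex -2.442 2.854 -4.7
vertex -1.643 2.035 -5.02
vertex -2.516 1.75 -4.266
endloop
endfacet
facet normal -0.493 0.646 0.582
outer loop
vertex -1.948 3.543 -3.868
vertex -2.705 2.682 -3.554
vertex -1.717 2.865 -2.92
endloop
endfacet
facet normal -0.835 -0.431 0.343
outer loop
vertex -2.705 2.682 -3.554
vertex -2.516 1.75 -4.266
vertex -2.068 1.757 -3.166
endloop
endfacet
facet normal -0.197 -0.820 -0.538
outer loop
vertex -2.516 1.75 -4.266
vertex -1.643 2.035 -5.02
vertex -1.412 1.357 -4.072
endloop
endfacet
facet normal 0.538 0.017 -0.843
outer loop
vertex -1.643 2.035 -5.02
vertex -1.292 3.143 -4.774
vertex -0.655 2.218 -4.386
endloop
endfacet
facet normal 0.355 0.923 -0.150
outer loop
vertex -1.292 3.143 -4.774
vertex -1.948 3.543 -3.868
vertex -0.844 3.15 -3.674
endloop
endfacet
facet normal 0.125 -0.253 0.959
outer loop
vertex -0.918 2.046 -3.24
vertex -1.717 2.865 -2.92
vertex -2.068 1.757 -3.166
endloop
endfacet
facet normal 0.238 -0.813 0.532
outer loop
vertex -0.918 2.046 -3.24
vertex -2.068 1.757 -3.166
vertex -1.412 1.357 -4.072
endloop
endfacet
facet normal 0.763 -0.642 0.079
outer loop
vertex -0.918 2.046 -3.24
vertex -1.412 1.357 -4.072
vertex -0.655 2.218 -4.386
endloop
endfacet
facet normal 0.974 0.024 0.227
outer loop
vertex -0.918 2.046 -3.24
vertex -0.655 2.218 -4.386
vertex -0.844 3.15 -3.674
endloop
endfacet
facet normal 0.580 0.264 0.771
outer loop
vertex -0.918 2.046 -3.24
vertex -0.844 3.15 -3.674
vertex -1.717 2.865 -2.92
endloop
endfacet
facet normal -0.538 -0.017 0.843
outer loop
vertex -2.068 1.757 -3.166
vertex -1.717 2.865 -2.92
vertex -2.705 2.682 -3.554
endloop
endfacet
facet normal -0.355 -0.923 0.150
outer loop
vertex -1.412 1.357 -4.072
vertex -2.068 1.757 -3.166
vertex -2.516 1.75 -4.266
endloop
endfacet
facet normal 0.493 -0.646 -0.582
outer loop
vertex -0.655 2.218 -4.386
vertex -1.412 1.357 -4.072
vertex -1.643 2.035 -5.02
endloop
endfacet
facet normal 0.835 0.431 -0.343
outer loop
vertex -0.844 3.15 -3.674
vertex -0.655 2.218 -4.386
vertex -1.292 3.143 -4.774
endloop
endfacet
facet normal 0.197 0.820 0.538
outer loop
vertex -1.717 2.865 -2.92
vertex -0.844 3.15 -3.674
vertex -1.948 3.543 -3.868
endloop
endfacet

endsolid
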